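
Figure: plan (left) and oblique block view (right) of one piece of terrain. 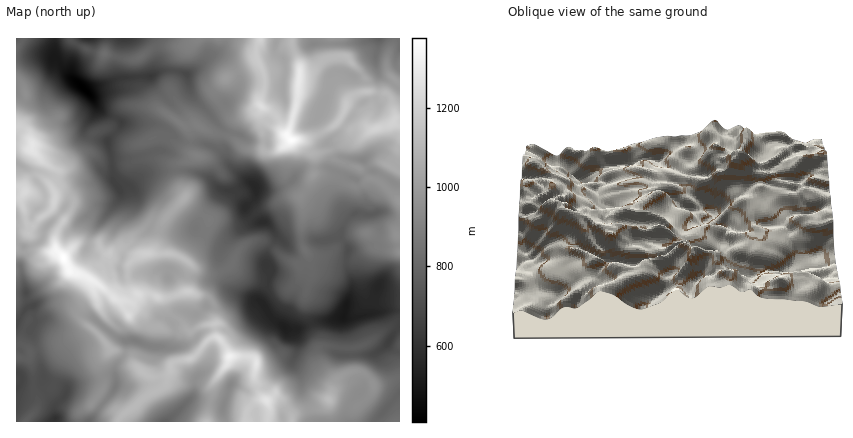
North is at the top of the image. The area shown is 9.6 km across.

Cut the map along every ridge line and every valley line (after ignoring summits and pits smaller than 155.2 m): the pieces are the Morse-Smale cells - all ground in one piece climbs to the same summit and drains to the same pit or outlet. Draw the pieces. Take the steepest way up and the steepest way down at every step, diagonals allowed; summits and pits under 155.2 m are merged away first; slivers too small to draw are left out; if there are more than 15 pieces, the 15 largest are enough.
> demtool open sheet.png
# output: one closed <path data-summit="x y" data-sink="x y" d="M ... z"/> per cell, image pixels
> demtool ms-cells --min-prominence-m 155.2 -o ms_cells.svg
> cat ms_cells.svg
<path data-summit="64 258" data-sink="344 316" d="M184 170l-6 0 1 10 6 14-1 6 25 20-6 18-17 22 5 4-4 14 0 12 21 7 6 10 20-12 24 5 18 22 10 7 8 1 3 20-4 8 0 6 8 14 1 14 8 17 8-1 11-8 7-18 6-6 12-5 10 3 9 10-2 10-15 12-16-6-10 0 0 22 70 0 0-126-14-1-6-3-2-4-8 26-16 4-10-1 9-33-6-16 1-20-8-10-56 5-18-21-10-1-10-11-1-2 11-12 0-8-4-4-4-1-12 7-10 1-8-3-10-11z"/><path data-summit="292 140" data-sink="84 90" d="M292 38l-144 0 6 6 3 8-1 18-4 6-36 3-28 13 14 20 20 11 30 0 8 2 7 5-7 21-24 7-24 2 1 20 3 6 2 2 8-3 4 1 18-13 30-3 2-7 14-7-3-4 0-16-4-8 7-4 14 7 20 5 18 13 16 0 4 3 8 0 12-7 4-5-3-6 9-26 4-32 0-10-8-20z"/><path data-summit="64 258" data-sink="56 418" d="M38 243l-10 4-6 0-6-3 0 178 74 0 25-34 0-22 11-14 1-10 7-2 18 7 16 1 6-8 1-12-2-6 3-4-8-6-6-13-12-5-12 0-6 8-16-3-26-20-20-7-10-19-4-2-10 0z"/><path data-summit="292 140" data-sink="344 316" d="M196 124l-9 4 3 4 1 20 3 4-14 7-2 3 0 4 24 4 16 14 8 3 10-1 12-7 4 1 4 4 0 8-11 12 1 2 10 11 10 1 18 21 18-3 22 1 10-3 6 0 4 4 4 6-1 20 6 16-9 33 10 1 16-4 8-26 2 4 6 3 14-1 0-94-18-17-12-5-10 8-6 0-18-10-22-2 0-18-14-16-10 0-16 12-8 0-4-3-16 0-18-13-20-5z"/><path data-summit="64 258" data-sink="84 90" d="M178 170l-30 3-16 12-6 0-6 3-4-2-6-9-6 0-18 9-16 12-5 10-20 20-2 8-5 6 1 4 7 5 10 0 4 2 10 19 16 4 34 25 12 1 6-8 12 0 12 5 6 13 6 5 6-5 16 3 10-9 8 1-2-5-4-5-21-7 0-12 4-14-5-4 17-22 6-18-25-20 1-6-6-14z"/><path data-summit="32 144" data-sink="84 90" d="M68 77l-12 4-16 18-4 2-10 0-10-7 0 130 10-1 6 3-3 8 9 9 3-3 4-12 20-20 7-13 32-18 9 1-1-20-4-16-16-5-6-7 0-4 9-14 1-8-5-8-13-14z"/><path data-summit="292 140" data-sink="378 38" d="M400 38l-108 0 0 8 8 20 0 10-2 22-11 36 1 4 2 2 14 0 28-13 11-13 6-16 13-6 26 2 4 6 3 18 5 1z"/><path data-summit="64 258" data-sink="84 90" d="M148 38l-132 0 0 54 6 7 8 3 10-3 16-18 8-4 8 1 16 14 28-13 36-3 4-6 1-18-3-8z"/><path data-summit="292 140" data-sink="84 90" d="M376 92l-14 0-8 3-7 7-7 18-8 7-22 11-10 2 14 16 0 18 22 2 18 10 6 0 10-8 4 1 8 4 18 17 0-80-5-2-5-22-4-3z"/><path data-summit="230 356" data-sink="166 422" d="M216 337l-6 2-16 18-22 6-6 21-8 6-14 7-20 16-6 9 48 0 24-22 4-1 28 6 4 17 18 0 4-14 6-6 11-2-7-10-4-14 2-16-4-3-22-1-7-14z"/><path data-summit="230 356" data-sink="344 316" d="M240 295l-6 0-20 13 2 28 7 6 7 14 22 1 4 3-2 16 4 14 8 10 8-2 6 2 12 16 6-4 12-2-8-18-1-14-8-14 0-6 4-8-3-20-8-1-10-7-18-22z"/><path data-summit="230 356" data-sink="56 418" d="M178 318l-5 4 2 12-2 8-5 6-16-1-18-7-7 2-1 10-11 14 0 22-25 34 28 0 6-9 20-16 14-7 8-6 6-21 22-6 16-18 6-3-2-12-10 1-16 6z"/><path data-summit="64 258" data-sink="84 90" d="M96 105l-2 9-8 12 0 4 6 7 16 5 4 17 24-1 24-7 2-3 5-16-1-4-14-5-30 0-20-11z"/><path data-summit="64 258" data-sink="84 90" d="M356 371l-14 5-6 6-6 18 10 0 16 6 15-12 2-10-9-10z"/><path data-summit="230 356" data-sink="84 90" d="M276 398l-22 4-7 8-2 12 69 0-4-12-8 1-10 5-8-12z"/>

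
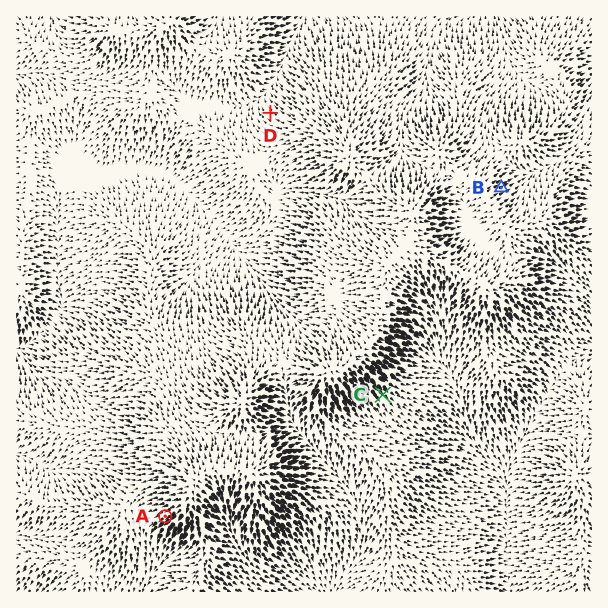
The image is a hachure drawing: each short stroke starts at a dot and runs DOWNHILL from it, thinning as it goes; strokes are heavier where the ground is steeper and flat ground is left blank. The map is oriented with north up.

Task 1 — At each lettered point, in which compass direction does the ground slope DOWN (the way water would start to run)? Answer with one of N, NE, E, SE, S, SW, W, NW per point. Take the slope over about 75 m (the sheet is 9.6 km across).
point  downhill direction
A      SW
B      NE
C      SE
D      NW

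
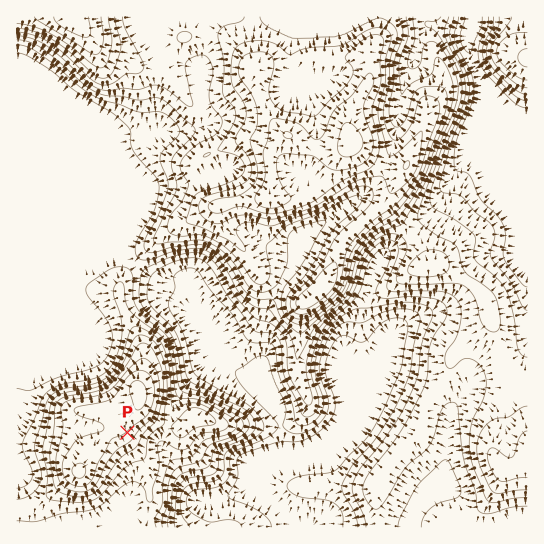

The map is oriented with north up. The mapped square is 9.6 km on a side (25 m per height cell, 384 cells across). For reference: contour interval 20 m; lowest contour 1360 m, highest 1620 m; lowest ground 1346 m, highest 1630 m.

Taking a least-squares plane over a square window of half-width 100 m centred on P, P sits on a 5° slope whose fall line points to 138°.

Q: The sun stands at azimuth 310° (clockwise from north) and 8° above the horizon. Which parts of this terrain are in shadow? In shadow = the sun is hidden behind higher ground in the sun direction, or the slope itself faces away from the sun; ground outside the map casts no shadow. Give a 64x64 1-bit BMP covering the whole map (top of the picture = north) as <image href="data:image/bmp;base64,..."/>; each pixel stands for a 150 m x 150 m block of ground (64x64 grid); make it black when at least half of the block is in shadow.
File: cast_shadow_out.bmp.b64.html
<image width="64" height="64" href="data:image/bmp;base64,Qk0+AgAAAAAAAD4AAAAoAAAAQAAAAEAAAAABAAEAAAAAAAACAAATCwAAEwsAAAIAAAAAAAAA////AAAAAAAAABgAAAAAAAAAPAAAAAAAABA8AAAAAAAAeD4AAAAAAAD4PgAAAAAAAHg8YAAAAAAAcDhgAAAAAAAwAD4AAAAAABAAfwAAAAAAAAD/AAAAAAABwf8AAAAAAAHg/g4AAAAAAeAcDwAAAAAB4AAHAAAAAADwAAcAAAAAAHAABgAAAAAAeAAAAAAAAAB8AAAAAAAAADwABwAAAAAAPAAPAAAAAAA8AA+AAAAAABgAD/gAAAAAEAAP/AAAAAAAAA/+AAAAAAAAD/8AAAAAAAAP/wAAAAAAAA/+AAAAAAAAD/4AAAAAAAAH/YAAAAAAAAH4AAAAAAAAAfgAAAAAAAAA/AAAAAB8AAD+AAAAAH8AAH4AAAAAfwAAfwAAAAAeAAA/AAAAAAAAAD8AAAAAAAB8H4AAAAAAAP8H4AAAAAAA/4P4AAAAAAAPwf4AAAAAAAPg/gAAAAAAAOD/AAAAAAAAMH+AAAAAAAAAf4AAAAAAAAA/wAAAAAAAAD/AAAAAAAAAH8AAAAAAAAAf4AAAAAAAAA/gAAAAAAAAD+AAAAAAAAcH4AAAAAAABwfgAAAAAAAPA8AAAAAAAAeBwAAAAAAAB4HAAAAAAAADgYAAAAAAAAPAAAAAAAAAA8AAAAAAAAADwAAAAAAAAAPDAMAAAAAAAcMAgAAAAAAAAwAAAAAAAAADAA=="/>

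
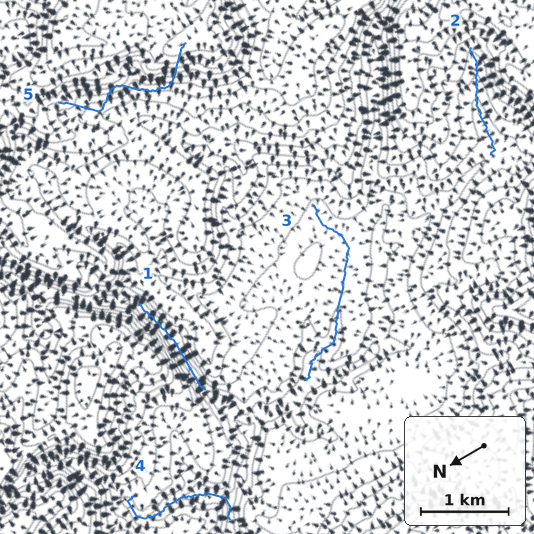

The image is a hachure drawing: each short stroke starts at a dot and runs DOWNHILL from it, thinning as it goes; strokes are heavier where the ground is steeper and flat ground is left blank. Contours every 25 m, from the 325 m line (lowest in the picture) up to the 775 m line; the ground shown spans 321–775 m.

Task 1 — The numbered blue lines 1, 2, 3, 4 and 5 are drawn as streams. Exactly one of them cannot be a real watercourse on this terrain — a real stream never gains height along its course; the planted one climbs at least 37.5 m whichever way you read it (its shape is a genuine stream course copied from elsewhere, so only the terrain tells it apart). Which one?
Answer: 5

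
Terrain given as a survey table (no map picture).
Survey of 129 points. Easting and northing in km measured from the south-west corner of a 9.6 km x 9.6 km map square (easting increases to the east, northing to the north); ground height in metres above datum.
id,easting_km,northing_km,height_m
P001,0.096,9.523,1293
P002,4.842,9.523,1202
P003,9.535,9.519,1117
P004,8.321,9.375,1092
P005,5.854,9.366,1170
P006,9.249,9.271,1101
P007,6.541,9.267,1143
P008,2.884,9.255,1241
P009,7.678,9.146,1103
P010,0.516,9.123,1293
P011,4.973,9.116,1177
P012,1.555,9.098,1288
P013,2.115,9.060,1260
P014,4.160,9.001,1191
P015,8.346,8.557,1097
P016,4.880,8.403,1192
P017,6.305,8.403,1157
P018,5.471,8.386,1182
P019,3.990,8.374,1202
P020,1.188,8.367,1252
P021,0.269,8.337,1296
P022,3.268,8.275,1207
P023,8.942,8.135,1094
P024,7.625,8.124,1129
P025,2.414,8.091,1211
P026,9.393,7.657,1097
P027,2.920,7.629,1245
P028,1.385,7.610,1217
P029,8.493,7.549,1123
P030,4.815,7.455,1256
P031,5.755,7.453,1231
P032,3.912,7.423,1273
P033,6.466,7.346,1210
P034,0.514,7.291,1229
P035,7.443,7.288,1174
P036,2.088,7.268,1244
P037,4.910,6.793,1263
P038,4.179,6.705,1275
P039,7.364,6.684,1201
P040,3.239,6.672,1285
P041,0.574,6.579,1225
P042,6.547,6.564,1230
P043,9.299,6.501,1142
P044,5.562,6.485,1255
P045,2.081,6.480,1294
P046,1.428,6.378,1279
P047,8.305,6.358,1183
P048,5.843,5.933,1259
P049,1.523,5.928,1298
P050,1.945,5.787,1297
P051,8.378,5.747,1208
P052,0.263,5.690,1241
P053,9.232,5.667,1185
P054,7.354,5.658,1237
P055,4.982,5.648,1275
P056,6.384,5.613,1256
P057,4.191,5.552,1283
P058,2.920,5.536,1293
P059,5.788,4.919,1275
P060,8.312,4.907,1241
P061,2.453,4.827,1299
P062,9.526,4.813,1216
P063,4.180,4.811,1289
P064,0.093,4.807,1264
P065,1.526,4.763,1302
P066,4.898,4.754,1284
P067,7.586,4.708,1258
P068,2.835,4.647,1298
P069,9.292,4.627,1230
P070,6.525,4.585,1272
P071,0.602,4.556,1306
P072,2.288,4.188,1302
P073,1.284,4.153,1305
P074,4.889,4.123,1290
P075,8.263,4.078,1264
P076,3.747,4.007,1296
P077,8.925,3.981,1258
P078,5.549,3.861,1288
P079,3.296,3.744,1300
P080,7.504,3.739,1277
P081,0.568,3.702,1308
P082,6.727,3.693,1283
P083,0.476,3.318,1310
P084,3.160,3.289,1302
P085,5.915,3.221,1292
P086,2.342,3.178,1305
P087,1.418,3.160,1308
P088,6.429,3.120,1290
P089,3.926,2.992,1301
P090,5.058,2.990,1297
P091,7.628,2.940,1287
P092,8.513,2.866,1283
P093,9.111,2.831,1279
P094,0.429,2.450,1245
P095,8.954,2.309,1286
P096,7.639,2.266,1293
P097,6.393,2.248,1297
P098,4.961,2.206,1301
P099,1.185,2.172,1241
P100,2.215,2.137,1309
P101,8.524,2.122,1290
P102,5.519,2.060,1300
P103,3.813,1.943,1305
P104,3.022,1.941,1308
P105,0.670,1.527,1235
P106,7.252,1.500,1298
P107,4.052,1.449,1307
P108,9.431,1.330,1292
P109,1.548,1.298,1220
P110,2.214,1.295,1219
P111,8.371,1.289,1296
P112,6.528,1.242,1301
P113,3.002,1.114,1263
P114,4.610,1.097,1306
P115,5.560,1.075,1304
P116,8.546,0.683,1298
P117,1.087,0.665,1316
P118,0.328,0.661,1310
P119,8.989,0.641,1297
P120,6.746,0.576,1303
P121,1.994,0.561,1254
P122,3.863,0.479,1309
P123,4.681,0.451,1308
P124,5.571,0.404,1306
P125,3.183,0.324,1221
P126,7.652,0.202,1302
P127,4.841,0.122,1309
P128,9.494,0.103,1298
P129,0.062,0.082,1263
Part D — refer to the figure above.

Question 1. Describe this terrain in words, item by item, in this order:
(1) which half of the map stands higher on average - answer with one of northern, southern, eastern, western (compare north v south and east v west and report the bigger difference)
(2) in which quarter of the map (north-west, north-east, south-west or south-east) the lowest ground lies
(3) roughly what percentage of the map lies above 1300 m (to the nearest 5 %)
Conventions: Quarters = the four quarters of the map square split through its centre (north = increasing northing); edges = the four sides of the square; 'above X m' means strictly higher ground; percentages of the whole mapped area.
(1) Taken as a whole, the southern half is higher than the northern.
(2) The lowest ground is in the north-east quarter.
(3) About 20 % of the map lies above 1300 m.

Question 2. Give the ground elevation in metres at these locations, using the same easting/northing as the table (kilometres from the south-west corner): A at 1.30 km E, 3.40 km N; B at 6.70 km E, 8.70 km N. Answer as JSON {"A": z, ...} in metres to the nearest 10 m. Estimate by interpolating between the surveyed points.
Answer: {"A": 1310, "B": 1140}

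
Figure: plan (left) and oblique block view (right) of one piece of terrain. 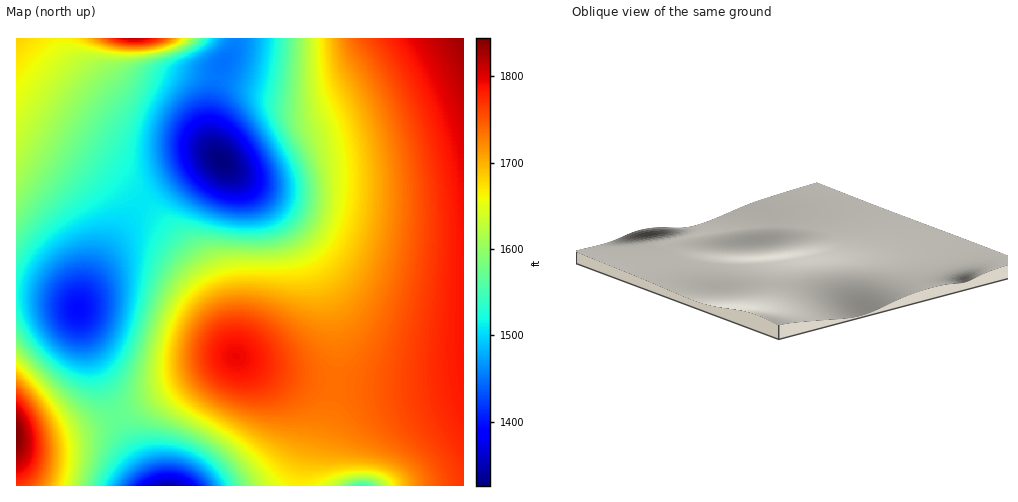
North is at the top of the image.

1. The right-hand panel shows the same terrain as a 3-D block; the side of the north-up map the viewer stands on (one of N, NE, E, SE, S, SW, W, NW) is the SW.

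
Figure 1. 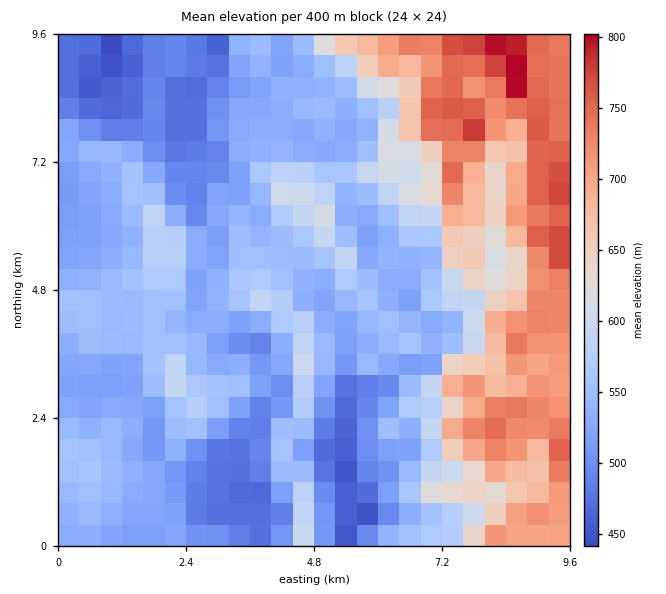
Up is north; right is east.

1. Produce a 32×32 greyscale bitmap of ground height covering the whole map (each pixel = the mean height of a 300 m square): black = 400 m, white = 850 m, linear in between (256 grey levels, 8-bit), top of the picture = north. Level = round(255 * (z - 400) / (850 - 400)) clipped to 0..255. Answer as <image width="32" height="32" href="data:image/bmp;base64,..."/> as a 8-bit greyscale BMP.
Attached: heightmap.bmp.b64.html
<image width="32" height="32" href="data:image/bmp;base64,Qk02CAAAAAAAADYEAAAoAAAAIAAAACAAAAABAAgAAAAAAAAEAAATCwAAEwsAAAABAAAAAAAAAAAAAAEBAQACAgIAAwMDAAQEBAAFBQUABgYGAAcHBwAICAgACQkJAAoKCgALCwsADAwMAA0NDQAODg4ADw8PABAQEAAREREAEhISABMTEwAUFBQAFRUVABYWFgAXFxcAGBgYABkZGQAaGhoAGxsbABwcHAAdHR0AHh4eAB8fHwAgICAAISEhACIiIgAjIyMAJCQkACUlJQAmJiYAJycnACgoKAApKSkAKioqACsrKwAsLCwALS0tAC4uLgAvLy8AMDAwADExMQAyMjIAMzMzADQ0NAA1NTUANjY2ADc3NwA4ODgAOTk5ADo6OgA7OzsAPDw8AD09PQA+Pj4APz8/AEBAQABBQUEAQkJCAENDQwBEREQARUVFAEZGRgBHR0cASEhIAElJSQBKSkoAS0tLAExMTABNTU0ATk5OAE9PTwBQUFAAUVFRAFJSUgBTU1MAVFRUAFVVVQBWVlYAV1dXAFhYWABZWVkAWlpaAFtbWwBcXFwAXV1dAF5eXgBfX18AYGBgAGFhYQBiYmIAY2NjAGRkZABlZWUAZmZmAGdnZwBoaGgAaWlpAGpqagBra2sAbGxsAG1tbQBubm4Ab29vAHBwcABxcXEAcnJyAHNzcwB0dHQAdXV1AHZ2dgB3d3cAeHh4AHl5eQB6enoAe3t7AHx8fAB9fX0Afn5+AH9/fwCAgIAAgYGBAIKCggCDg4MAhISEAIWFhQCGhoYAh4eHAIiIiACJiYkAioqKAIuLiwCMjIwAjY2NAI6OjgCPj48AkJCQAJGRkQCSkpIAk5OTAJSUlACVlZUAlpaWAJeXlwCYmJgAmZmZAJqamgCbm5sAnJycAJ2dnQCenp4An5+fAKCgoAChoaEAoqKiAKOjowCkpKQApaWlAKampgCnp6cAqKioAKmpqQCqqqoAq6urAKysrACtra0Arq6uAK+vrwCwsLAAsbGxALKysgCzs7MAtLS0ALW1tQC2trYAt7e3ALi4uAC5ubkAurq6ALu7uwC8vLwAvb29AL6+vgC/v78AwMDAAMHBwQDCwsIAw8PDAMTExADFxcUAxsbGAMfHxwDIyMgAycnJAMrKygDLy8sAzMzMAM3NzQDOzs4Az8/PANDQ0ADR0dEA0tLSANPT0wDU1NQA1dXVANbW1gDX19cA2NjYANnZ2QDa2toA29vbANzc3ADd3d0A3t7eAN/f3wDg4OAA4eHhAOLi4gDj4+MA5OTkAOXl5QDm5uYA5+fnAOjo6ADp6ekA6urqAOvr6wDs7OwA7e3tAO7u7gDv7+8A8PDwAPHx8QDy8vIA8/PzAPT09AD19fUA9vb2APf39wD4+PgA+fn5APr6+gD7+/sA/Pz8AP39/QD+/v4A////AElLSENBQEJHPj05LywlX3JCKBxATlleY2NyqbSqqKmrS1BPSERFRUMxLCsrKyRPbUEuEyg+RUdPVWeIpLC0sq9NU1RNRkZGQS8qKCcnJFBsQS0VITRJYHB7enWCpaqyrlJVVlBKSEQ8MCspJyYwXmM4KxsqPVNog4KFkIOOl6S0VllZUk1KQTs0KykqLj9jUS8hHTg4RWNxcXyRqp2QosJZW1hRS0U9RjQrKisxS14/KhspO0E8V2J4kZi7tZikzllVVFBGPUNVRzUtKy9MXTwqHyg9SDxKaJq2u8e6pa7LUUxMUk4/QlheTT0xLUNhVDIlKD5ZVU16pbTBxbu3wLpJR0VKSj9GW2RbTzwwNktnPyYqOENeWWqGmrHAwLu8skRDQkNBRVRpZFxYUD4yP2VFKCcuNktobpKvsbGysrmuQ0JBQUNOaXFXUlZXSzVNclE3Mj40OVZgoLedlJ6pr6pFSURDRExmZ1JFRkc+NmVvVENEVU9CQj53nYGeuKyws0hTUVFRVFtZUkY8NjI3YmlWQ0ZKT1daS1NoeaXDtbOyTlpZVVNUU0xNTEE5OEJjaFFFQk9WWFBEQ2OLqb26ur1WVVJSUlVXUEZITE1ZZ2hWR0NNUlVPQVFcWXykp7W9tldaVlRUVFlWRUdUXWlqUkhFSFxaSkJIZnNqd4uSq7+3TU9QVVhaX1xERlRdYFxRS0hTZFBFS0pfcIB+gYiiwbpGRklOVF1qYEhAUVlZV1VQUGRlRkxPRlBzon+Bg57HxENDRUlNWG1jUT5JV1RRVlZeclhBS1dKWI+efneIpNTaQkJER0tYbl1JOktVTk9ZXm9hRUNIWlljjpiFg57B088/QkRIT2NqSDQ+T1BHVWNtfVhESFJgaG6drouOrsDByT9DRkpVZVI2MEBMRkZodXRzXUZPYHJzhK24ioukucrTPENGSlhbRjMvPj88T3NxbmJTWF9rfm6QvrqMiaTJ0NI/R0pOWU49MTMzOEdcZGRkX1Nnc3l7b4fAvpCJm8bOz0NPU1RPQTQsMS05TE5OUEhHSk9bdX14jLHKoI+SwMnLR0lAOzc5LyorL0RLR05LREpHRk9yhJS5u9XFoZbIxcNANSsoKTQvKCgzRUNLSUVNUE1GUHCRus3K1tm3o8/Ewi8mJSQmMjQoKDJASkVHUFFSTktcXXupy83Gw7HD08PDKyAhJCY0MigoKz4+QE1NTU5PW3t7fKnJzLeyv+LRwcEqIh0jJikqLisrMEdLREdJT1hnip2VnLfEu8HR6dHBwSkoIRceLzw1MCkpUFVHQk5gaoOdpreoucrJzdzoycLBKCkgFiUqMTQxIC5WVUhEW4CSnp6svb++0tPa5eLMw74="/>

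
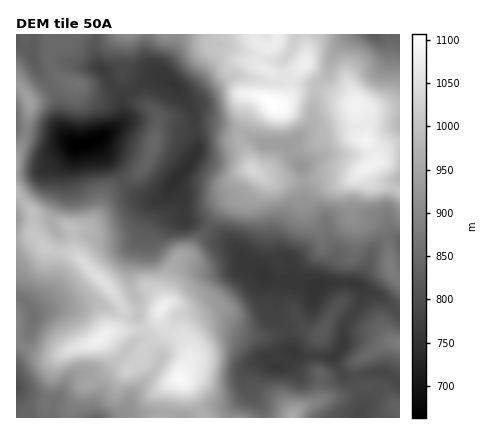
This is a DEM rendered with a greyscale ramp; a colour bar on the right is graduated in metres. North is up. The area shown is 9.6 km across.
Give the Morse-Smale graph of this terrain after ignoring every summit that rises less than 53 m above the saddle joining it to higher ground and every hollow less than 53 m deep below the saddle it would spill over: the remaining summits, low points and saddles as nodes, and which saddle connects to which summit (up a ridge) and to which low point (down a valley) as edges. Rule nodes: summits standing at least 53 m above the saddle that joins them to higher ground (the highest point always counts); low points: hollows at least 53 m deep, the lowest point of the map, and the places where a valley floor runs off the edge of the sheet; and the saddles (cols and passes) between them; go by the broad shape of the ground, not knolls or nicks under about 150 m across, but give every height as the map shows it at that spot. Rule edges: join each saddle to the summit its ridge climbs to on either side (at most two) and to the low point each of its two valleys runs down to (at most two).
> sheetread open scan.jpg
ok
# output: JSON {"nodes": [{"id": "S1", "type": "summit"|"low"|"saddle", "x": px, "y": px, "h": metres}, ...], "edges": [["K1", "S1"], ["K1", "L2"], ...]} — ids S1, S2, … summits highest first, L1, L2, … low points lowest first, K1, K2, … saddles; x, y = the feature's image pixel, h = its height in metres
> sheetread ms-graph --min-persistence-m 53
{"nodes": [
{"id": "S1", "type": "summit", "x": 272, "y": 104, "h": 1107},
{"id": "S2", "type": "summit", "x": 180, "y": 378, "h": 1093},
{"id": "S3", "type": "summit", "x": 366, "y": 142, "h": 1085},
{"id": "S4", "type": "summit", "x": 252, "y": 170, "h": 1035},
{"id": "S5", "type": "summit", "x": 292, "y": 418, "h": 960},
{"id": "S6", "type": "summit", "x": 400, "y": 344, "h": 880},
{"id": "L1", "type": "low", "x": 80, "y": 144, "h": 663},
{"id": "L2", "type": "low", "x": 318, "y": 286, "h": 753},
{"id": "L3", "type": "low", "x": 16, "y": 388, "h": 796},
{"id": "L4", "type": "low", "x": 374, "y": 34, "h": 821},
{"id": "K1", "type": "saddle", "x": 316, "y": 90, "h": 1001},
{"id": "K2", "type": "saddle", "x": 20, "y": 200, "h": 975},
{"id": "K3", "type": "saddle", "x": 200, "y": 412, "h": 963},
{"id": "K4", "type": "saddle", "x": 240, "y": 132, "h": 963},
{"id": "K5", "type": "saddle", "x": 304, "y": 182, "h": 946},
{"id": "K6", "type": "saddle", "x": 386, "y": 238, "h": 862},
{"id": "K7", "type": "saddle", "x": 208, "y": 228, "h": 821},
{"id": "K8", "type": "saddle", "x": 124, "y": 182, "h": 809},
{"id": "K9", "type": "saddle", "x": 314, "y": 330, "h": 807},
{"id": "K10", "type": "saddle", "x": 326, "y": 308, "h": 793}],
"edges": [["K1", "S1"], ["K1", "S3"], ["K1", "L1"], ["K1", "L4"], ["K2", "S2"], ["K2", "L1"], ["K2", "L3"], ["K3", "S2"], ["K3", "L2"], ["K3", "L3"], ["K4", "S1"], ["K4", "S4"], ["K4", "L1"], ["K5", "S3"], ["K5", "S4"], ["K5", "L1"], ["K5", "L2"], ["K6", "S3"], ["K6", "L1"], ["K6", "L2"], ["K7", "S2"], ["K7", "S4"], ["K7", "L1"], ["K7", "L2"], ["K8", "S1"], ["K8", "S2"], ["K8", "L1"], ["K9", "S2"], ["K9", "S5"], ["K9", "L2"], ["K10", "S4"], ["K10", "S6"], ["K10", "L2"]]}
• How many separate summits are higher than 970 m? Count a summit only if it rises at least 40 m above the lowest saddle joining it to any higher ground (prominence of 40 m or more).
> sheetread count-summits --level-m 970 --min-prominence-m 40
5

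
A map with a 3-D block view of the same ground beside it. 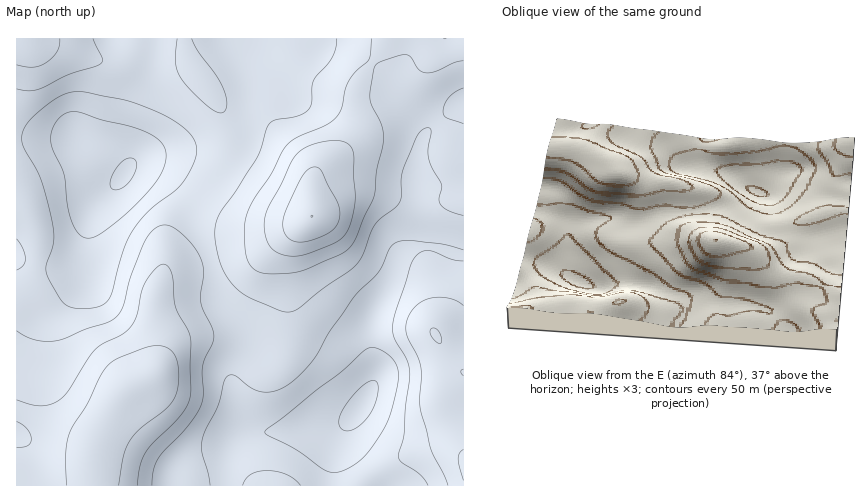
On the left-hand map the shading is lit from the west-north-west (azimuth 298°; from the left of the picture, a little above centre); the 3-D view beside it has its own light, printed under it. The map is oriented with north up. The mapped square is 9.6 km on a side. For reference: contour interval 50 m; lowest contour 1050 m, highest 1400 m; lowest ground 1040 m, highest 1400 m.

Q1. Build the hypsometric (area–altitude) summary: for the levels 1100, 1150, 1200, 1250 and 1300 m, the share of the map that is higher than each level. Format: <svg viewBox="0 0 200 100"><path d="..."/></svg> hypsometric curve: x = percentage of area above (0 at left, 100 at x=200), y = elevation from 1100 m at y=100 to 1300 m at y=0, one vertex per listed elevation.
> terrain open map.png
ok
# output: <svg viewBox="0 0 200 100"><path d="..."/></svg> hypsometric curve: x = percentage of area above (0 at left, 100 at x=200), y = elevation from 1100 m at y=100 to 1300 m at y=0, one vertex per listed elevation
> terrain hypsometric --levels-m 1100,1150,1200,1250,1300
<svg viewBox="0 0 200 100"><path d="M181 100l-32-25-62-25-46-25-24-25"/></svg>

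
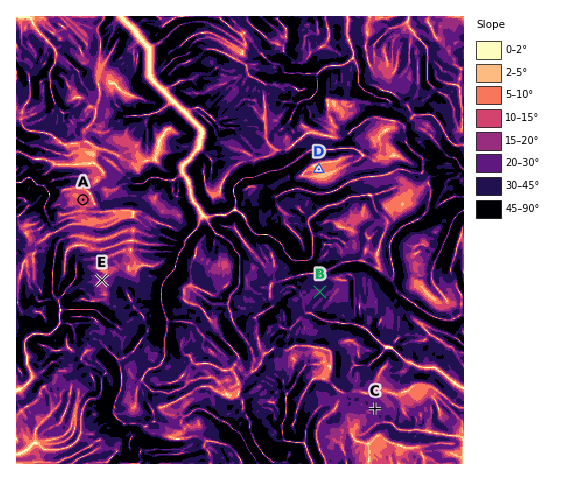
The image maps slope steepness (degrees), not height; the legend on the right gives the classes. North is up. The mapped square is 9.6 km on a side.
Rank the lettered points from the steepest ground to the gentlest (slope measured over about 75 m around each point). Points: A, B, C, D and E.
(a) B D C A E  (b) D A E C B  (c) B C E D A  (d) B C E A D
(d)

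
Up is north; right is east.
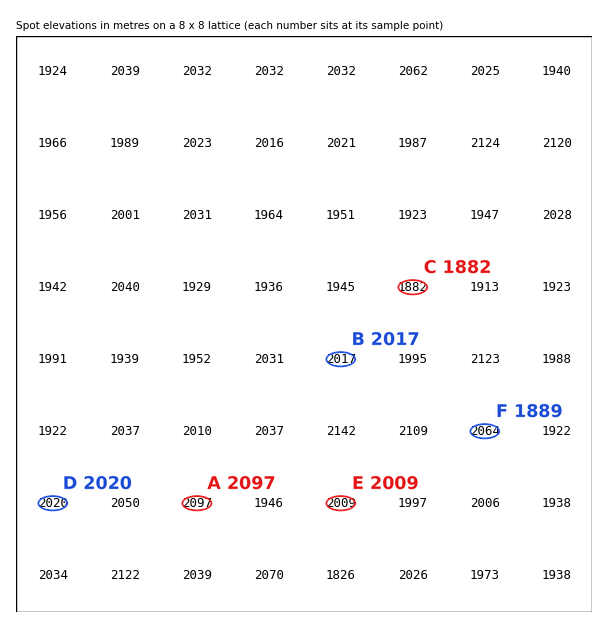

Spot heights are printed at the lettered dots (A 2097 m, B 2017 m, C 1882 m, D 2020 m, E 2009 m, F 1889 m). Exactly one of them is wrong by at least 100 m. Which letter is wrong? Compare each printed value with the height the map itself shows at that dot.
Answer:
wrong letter F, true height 2064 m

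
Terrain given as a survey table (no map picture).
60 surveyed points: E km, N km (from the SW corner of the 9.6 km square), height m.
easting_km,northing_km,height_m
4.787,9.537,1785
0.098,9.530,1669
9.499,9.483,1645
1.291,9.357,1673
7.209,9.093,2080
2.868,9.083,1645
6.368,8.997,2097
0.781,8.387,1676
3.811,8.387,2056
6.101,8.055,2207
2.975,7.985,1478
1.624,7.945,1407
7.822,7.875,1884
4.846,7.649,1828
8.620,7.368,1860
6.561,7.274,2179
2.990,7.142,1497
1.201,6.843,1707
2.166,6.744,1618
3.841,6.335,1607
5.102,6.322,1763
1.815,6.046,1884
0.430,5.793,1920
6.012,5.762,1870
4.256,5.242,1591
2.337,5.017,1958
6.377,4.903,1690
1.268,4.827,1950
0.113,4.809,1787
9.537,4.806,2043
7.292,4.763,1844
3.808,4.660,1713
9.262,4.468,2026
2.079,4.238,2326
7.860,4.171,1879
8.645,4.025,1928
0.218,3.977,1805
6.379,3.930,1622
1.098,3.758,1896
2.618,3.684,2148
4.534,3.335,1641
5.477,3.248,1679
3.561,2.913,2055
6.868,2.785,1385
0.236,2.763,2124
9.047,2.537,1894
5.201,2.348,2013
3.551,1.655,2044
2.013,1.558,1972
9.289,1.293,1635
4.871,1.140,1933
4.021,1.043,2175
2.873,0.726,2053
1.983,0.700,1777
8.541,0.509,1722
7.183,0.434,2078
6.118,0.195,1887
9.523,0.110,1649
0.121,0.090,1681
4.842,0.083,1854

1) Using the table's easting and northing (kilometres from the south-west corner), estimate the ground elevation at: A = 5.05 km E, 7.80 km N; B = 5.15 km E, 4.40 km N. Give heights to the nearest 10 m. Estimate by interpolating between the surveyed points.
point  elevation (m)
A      1830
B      1700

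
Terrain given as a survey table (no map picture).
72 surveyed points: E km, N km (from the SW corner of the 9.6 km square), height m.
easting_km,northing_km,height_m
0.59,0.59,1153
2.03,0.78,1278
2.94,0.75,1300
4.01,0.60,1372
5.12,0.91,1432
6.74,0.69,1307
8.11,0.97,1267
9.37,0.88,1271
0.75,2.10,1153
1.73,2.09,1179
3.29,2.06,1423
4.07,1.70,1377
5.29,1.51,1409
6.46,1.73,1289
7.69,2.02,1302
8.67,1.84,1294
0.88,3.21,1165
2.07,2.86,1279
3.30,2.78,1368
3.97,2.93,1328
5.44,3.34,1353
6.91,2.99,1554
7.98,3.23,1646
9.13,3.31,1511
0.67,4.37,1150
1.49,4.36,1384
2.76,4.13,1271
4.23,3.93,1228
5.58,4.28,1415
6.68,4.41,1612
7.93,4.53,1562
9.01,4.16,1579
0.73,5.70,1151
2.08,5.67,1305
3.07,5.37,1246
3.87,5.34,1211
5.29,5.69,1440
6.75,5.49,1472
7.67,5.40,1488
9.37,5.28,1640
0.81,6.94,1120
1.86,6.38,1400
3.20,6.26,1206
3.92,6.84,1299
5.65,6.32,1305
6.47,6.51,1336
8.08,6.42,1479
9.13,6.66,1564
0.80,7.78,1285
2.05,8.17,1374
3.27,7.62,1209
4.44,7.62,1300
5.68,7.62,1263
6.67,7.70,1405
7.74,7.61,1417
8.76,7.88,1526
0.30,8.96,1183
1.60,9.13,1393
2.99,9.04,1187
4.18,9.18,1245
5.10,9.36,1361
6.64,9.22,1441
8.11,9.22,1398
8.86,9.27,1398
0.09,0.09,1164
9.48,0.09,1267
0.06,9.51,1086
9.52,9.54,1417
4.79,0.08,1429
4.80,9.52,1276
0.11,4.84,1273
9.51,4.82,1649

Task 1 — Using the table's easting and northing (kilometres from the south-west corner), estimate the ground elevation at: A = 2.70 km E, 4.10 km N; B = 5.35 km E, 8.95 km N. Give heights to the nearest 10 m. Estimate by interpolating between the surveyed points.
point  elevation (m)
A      1290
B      1360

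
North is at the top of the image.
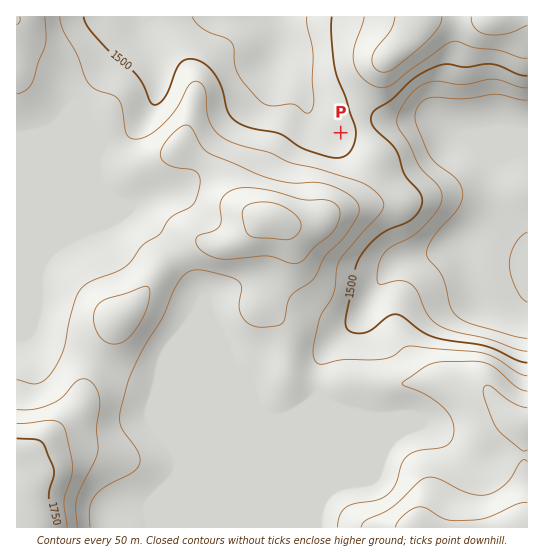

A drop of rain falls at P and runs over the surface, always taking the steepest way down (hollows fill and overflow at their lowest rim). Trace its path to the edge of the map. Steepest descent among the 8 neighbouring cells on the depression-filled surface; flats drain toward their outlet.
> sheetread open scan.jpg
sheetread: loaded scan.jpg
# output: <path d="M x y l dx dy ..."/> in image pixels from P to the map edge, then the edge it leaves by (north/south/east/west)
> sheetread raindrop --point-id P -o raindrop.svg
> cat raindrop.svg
<path d="M341 133l-12 0-20-20-2-10-2-5-31-31 0-10 4-10 0-20-1-1 0-9"/>
exit: north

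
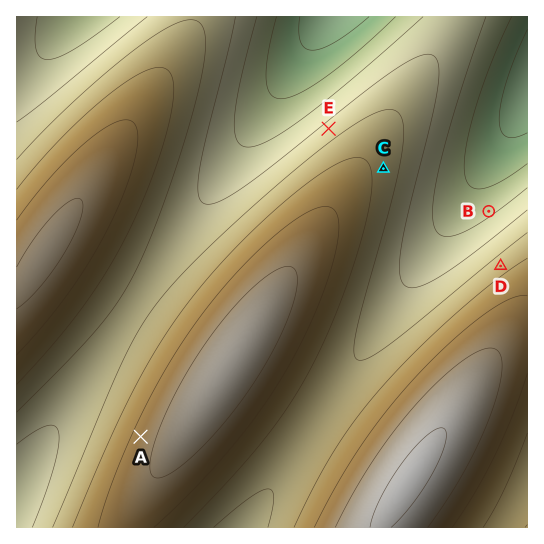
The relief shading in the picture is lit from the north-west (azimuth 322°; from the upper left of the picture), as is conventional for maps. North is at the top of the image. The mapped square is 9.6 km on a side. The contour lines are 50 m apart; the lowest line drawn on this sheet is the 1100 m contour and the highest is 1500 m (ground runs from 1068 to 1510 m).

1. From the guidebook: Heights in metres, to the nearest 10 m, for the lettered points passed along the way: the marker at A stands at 1420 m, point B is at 1190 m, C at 1330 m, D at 1330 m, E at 1270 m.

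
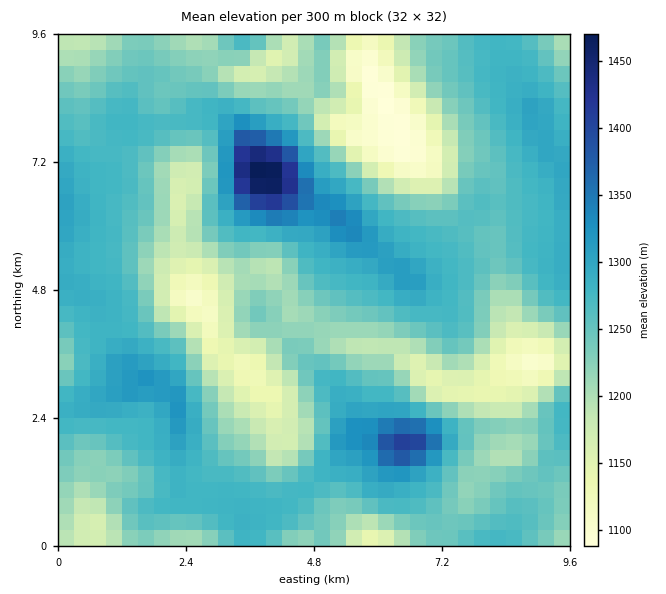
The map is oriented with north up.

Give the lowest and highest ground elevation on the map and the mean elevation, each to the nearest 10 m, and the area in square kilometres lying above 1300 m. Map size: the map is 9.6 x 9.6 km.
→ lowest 1090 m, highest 1470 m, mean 1240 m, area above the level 9.6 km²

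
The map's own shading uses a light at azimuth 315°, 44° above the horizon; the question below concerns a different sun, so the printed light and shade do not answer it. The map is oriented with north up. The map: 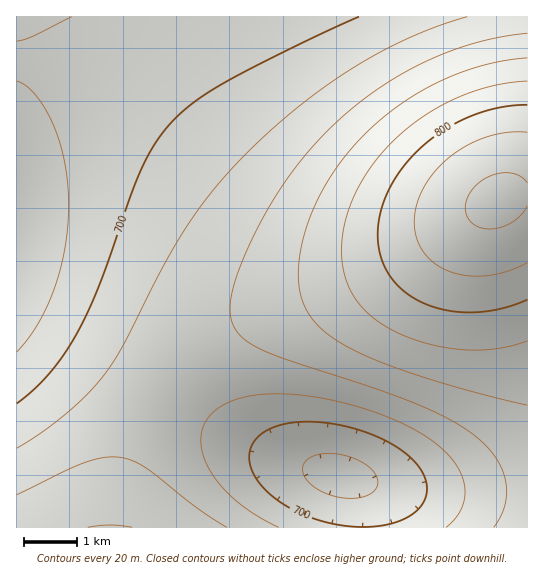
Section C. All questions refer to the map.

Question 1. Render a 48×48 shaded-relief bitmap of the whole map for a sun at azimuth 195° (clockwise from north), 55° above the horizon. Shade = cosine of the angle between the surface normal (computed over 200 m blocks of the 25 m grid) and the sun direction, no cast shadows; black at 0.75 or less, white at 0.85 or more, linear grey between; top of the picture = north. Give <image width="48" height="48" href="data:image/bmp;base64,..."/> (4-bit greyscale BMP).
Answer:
<image width="48" height="48" href="data:image/bmp;base64,Qk32BAAAAAAAAHYAAAAoAAAAMAAAADAAAAABAAQAAAAAAIAEAAATCwAAEwsAABAAAAAAAAAAAAAAABEREQAiIiIAMzMzAERERABVVVUAZmZmAHd3dwCIiIgAmZmZAKqqqgC7u7sAzMzMAN3d3QDu7u4A////AJmZmZmZmZmIiHd3dmZmZmd3eIiZmZqqqpmZmZmZmZmIiHd3d2Zmd3d4iJmZmqqqqpmZmZmZmZmIiId3d3d3eIiJmZqqqqqrqpmZmZmZmZmIiIiIiIiIiZmaqqu7u7u7u5mZmZmZmZmZiIiIiJmZmqq7u7zMzMu7u5mZmZmZmZmZmZmZmZqqu7vMzMzMzMzMu5mZmZmZmZmZmZmaqqu7zMzd3d3d3czMy5mZmZmZmZmZqqqqu7zMzd3d7u7d3dzMy5mZmZmZmaqqqqq7vMzd3e7u7u7t3d3MzJmZmZmZqqqqqru8zM3d7u7u7u7u3d3MzJmZmZmaqqqqu7vMzd3e7u7u7u7u3d3MzJmZmZmqqqqru7zMzd3u7u7u7u7t3dzMzJmZmZqqqqq7u7zM3d3u7u7u7u7t3dzMzJmZmaqqqqq7u7zMzd3e7u7u7u7d3dzMzJmZmaqqqqq7u7zMzd3d3u7u7t3d3dzMzJmZmqqqqqq7u7vMzM3d3d3d3d3d3dzMzJmZqqqqqqqru7u8zMzd3d3d3d3d3dzMzJmqqqqqqqqru7u7zMzMzd3d3d3d3d3MzKqqqqqqqqqqu7u7u8zMzMzd3d3d3d3czKqqqqqqqqqqq7u7u7vMzMzM3d3d3d3dzKqqqqqqqqqqqqu7u7u8zMzMzd3d3d3d3Kqqqqqqqqqqqqq7u7u7vMzMzN3d3d3d3Kqqqqqqqqqqqqqqu7u7u8zMzM3d3d3d3Kqqqqqqqqqqqqqqq7u7u7zMzMzN3d3d3Lqqqqqqqqqqqqqqqru7u7vMzMzMzN3czLu7qqqqqqqqqqqqqqq7u7u7zMzMzMzMzLu7uqqqqqqqqqqqqqqru7u7u8zMzMzMzLu7u6qqqqqqqqqqqqqqq7u7u7u8zMzMzLu7u7qqqqqqqqqqqqqqqqq7u7u7u7u7u7u7u7qqqqqqqqqqqqqqqqqqqru7u7u7u7u7u7uqqqqqqqqqqqqqqqqqqqqqqqqqq7u7u7uqqqqqqqqqqqqqqqqqqqqqqqqqqru7u7uqqqqqqqqqqqqqqZmZmZmZmZmZmru7u7uqqqqqqqqqqqmZmZmZmZmZmZmZmbu7u7uqqqqqqqqqqZmZmZmZmZmZmIiIibu7u7uqqqqqqqqqmZmZmZmZmIiIiIiIiLu7u7uqqqqqqqqqmZmZmZmYiIiIiIiIiLu7u7qqqqqqqqqqmZmZmZmIiIiIh3d3d7u7u7qqqqqqqqqpmZmZmZmIiIiHd3d3d7u7u6qqqqqqqqqpmZmZmZmIiIh3d3d3d7u7uqqqqqqqqqqpmZmZmZiIiIh3d3d3d7u7qqqqqqqqqqqqmZmZmZmIiIh3d3d3d6qqqqqqqqqqqqqqmZmZmZmIiIh3d3d3Z6qqqqqqqqqqqqqqmZmZmZmIiIh3d3d3d6qqqqqqqqqqqqqqmZmZmZmYiIiHd3d3d6qqqqqqqqqqqqqqqZmZmZmZiIiId3d3d6qqqqqqqqqqqqqqqZmZmZmZmIiIiHd3d6qqqqqqqqqqqqqqqZmZmZmZmIiIiHd3dw=="/>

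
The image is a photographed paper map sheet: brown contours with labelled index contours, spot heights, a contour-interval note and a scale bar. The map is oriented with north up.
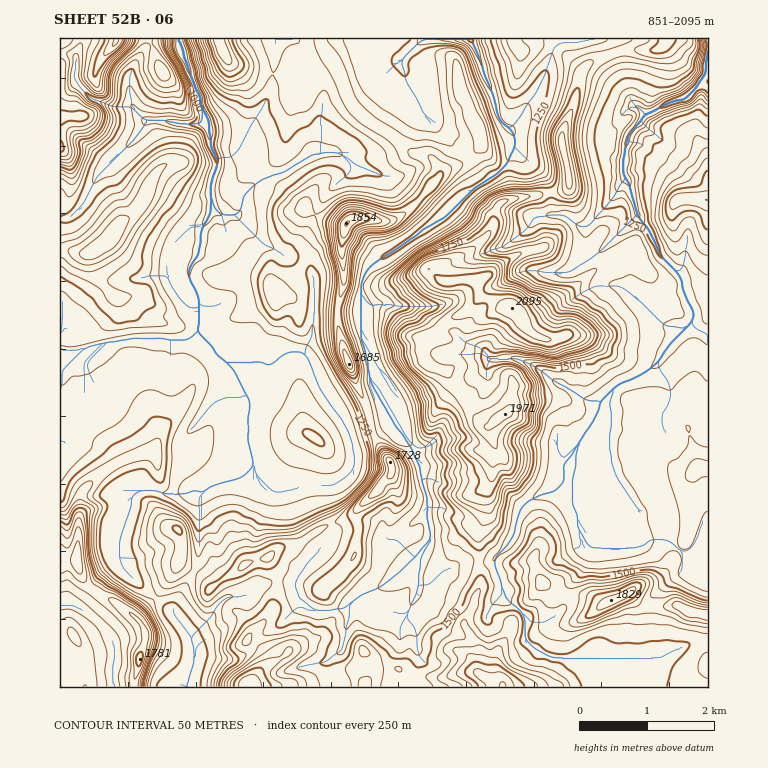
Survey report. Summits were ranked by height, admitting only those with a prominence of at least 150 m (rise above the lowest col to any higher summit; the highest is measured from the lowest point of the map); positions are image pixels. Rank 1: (512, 308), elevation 2095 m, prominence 1244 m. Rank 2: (346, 223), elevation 1854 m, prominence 486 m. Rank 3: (611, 600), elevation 1829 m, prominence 341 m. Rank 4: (140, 659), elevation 1781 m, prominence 485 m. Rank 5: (390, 462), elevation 1728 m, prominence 279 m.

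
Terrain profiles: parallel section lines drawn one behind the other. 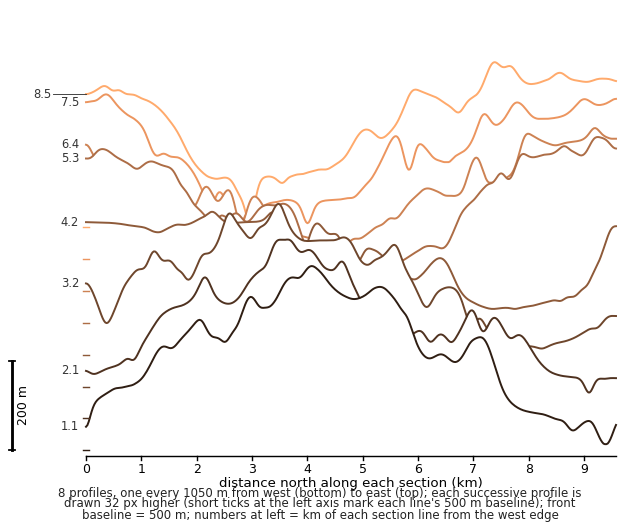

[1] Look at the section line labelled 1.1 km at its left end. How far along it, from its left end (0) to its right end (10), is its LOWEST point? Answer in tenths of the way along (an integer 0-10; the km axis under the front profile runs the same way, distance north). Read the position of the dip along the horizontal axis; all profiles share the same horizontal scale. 10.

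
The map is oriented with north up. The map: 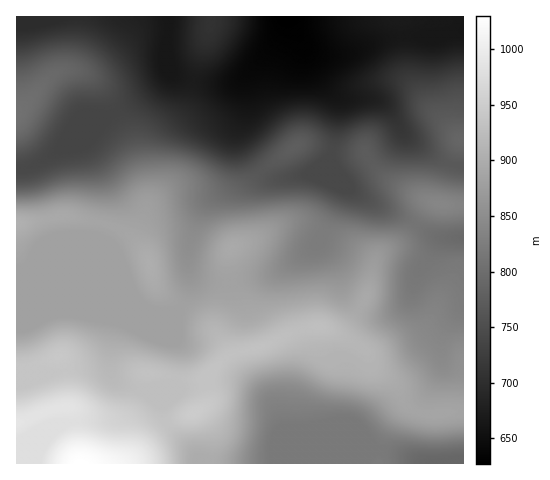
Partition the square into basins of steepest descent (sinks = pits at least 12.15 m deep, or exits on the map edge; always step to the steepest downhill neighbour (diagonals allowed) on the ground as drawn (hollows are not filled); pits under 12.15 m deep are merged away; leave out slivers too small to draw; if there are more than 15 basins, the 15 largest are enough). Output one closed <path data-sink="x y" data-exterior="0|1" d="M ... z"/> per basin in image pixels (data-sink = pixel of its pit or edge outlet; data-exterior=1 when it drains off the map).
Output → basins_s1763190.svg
<path data-sink="287 17" data-exterior="1" d="M463 16l-447 1 1 447 192 0 2-12-1-21-8-14-6-5 13-9-2-27 24-22 36-9 32-15 22-4 19 5 11-9 16-27 9-37 7-6 19-11 8-9 20-28 34 0z"/><path data-sink="463 461" data-exterior="1" d="M321 326l-22 4-32 15-36 9-24 22 2 27-13 9 6 5 8 14 0 33 254-1-1-51-39 2-13-5-8-7-7-17-22-17-6-14-6-7-23-14z"/><path data-sink="463 237" data-exterior="1" d="M435 203l-8 4-17 25-8 9-19 11-7 6-8 34-6 13-19 25-9 2 34 20 7 1 7-2 36-17 10-9 10-24 18-27 3-2 5-1 0-65-22-1z"/>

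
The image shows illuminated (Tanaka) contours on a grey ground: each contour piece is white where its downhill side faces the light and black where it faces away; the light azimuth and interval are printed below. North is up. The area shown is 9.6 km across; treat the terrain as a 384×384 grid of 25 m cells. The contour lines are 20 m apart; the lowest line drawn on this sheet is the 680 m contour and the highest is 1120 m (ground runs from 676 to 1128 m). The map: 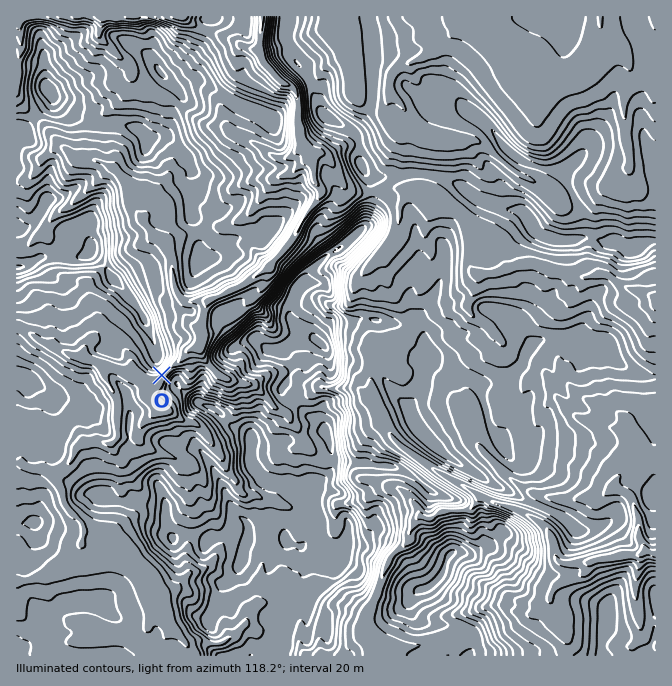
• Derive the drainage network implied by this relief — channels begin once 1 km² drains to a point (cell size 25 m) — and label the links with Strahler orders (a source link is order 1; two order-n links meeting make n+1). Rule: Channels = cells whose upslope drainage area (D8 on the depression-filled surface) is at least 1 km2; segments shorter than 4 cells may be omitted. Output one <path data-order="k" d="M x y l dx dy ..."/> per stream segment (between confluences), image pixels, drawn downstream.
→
<path data-order="1" d="M124 635l4 0 2-1 7 0 1-2 4 0 3-4 4-3 0-3 3-5 0-10"/><path data-order="1" d="M365 632l0-12 2-2 0-4 10-19 0-3 3-7 2-8 2-2 0-3 6-12 0-3 18-17 0-6 7-14 3-3 6 0"/><path data-order="1" d="M532 614l2 0 11-12 2 0 3-4 0-3 2-3 7-8 6-4 4 0 5-3 8-2 5-5 2-3 0-3 1-2"/><path data-order="1" d="M250 610l-3 7 0 5-13 15-4 0-3 3-7 4-11 0-2-2-22 0-6-7-2-3-3-2-20-20-2-3"/><path data-order="2" d="M152 607l0-3 5-6 2 0 0-1-9-15 0-4"/><path data-order="1" d="M162 594l-2 0-5-6-5-10"/><path data-order="2" d="M150 578l0-1-8-9-10-4-4-7-4-5-2 0 0-2-4 0-1 2-25 0-5-4-5-6"/><path data-order="1" d="M67 564l3-2 8-8 0-4 2-2 0-4 2-2"/><path data-order="2" d="M590 562l4-2 3 0 2-2 11 0 2-1 13 0 2-2 12 0 3-3 5 0"/><path data-order="3" d="M647 552l8 2"/><path data-order="2" d="M82 542l0-4 2-1 0-9-2-1 0-5-7-7-3-1-7-9-1-3 0-5-2-2 0-5-4-3-4-10 0-2 3-3"/><path data-order="2" d="M424 517l10 0 8-7 26 0 12-12 0-1"/><path data-order="2" d="M480 497l4 0 8 5 3 0 7 3 8 2 2 1 3 0 13 7 4 3 5 2 5 5 2 0 5 5 3 7 0 3 2 2 0 8 1 2 0 5 7 7 13 0 2-2 13 0"/><path data-order="2" d="M619 490l8 3 5 5 0 4 2 1 1 9 4 5 0 20 5 8 0 3 3 4"/><path data-order="1" d="M398 488l4 2 12 12 0 1 4 7 0 4 2 0 4 3"/><path data-order="1" d="M48 472l9 0"/><path data-order="2" d="M57 472l7-4 8-8 2-3 0-4 1-1 0-4 5-5 4 0 1-1 19 0 1 1 5 0 4-1 4-5 0-4-1-1 0-34-7-13-3-3-3-7 0-3 3-4"/><path data-order="1" d="M225 467l-1-4 0-3-2-3-5-5-2-5-5-5-3-7-12-12-3-1-7 0-3-2-7-7-10-3-11-12"/><path data-order="1" d="M180 460l-6-3-9-2-1-2-5 0-10-5-11-10 0-6 2-2 0-3 15-15-1-4 0-10"/><path data-order="1" d="M474 437l3 6 3 4 0 1 34 34 1 0 7 6 10 5 3 0 2 2 5 0 2 2 6 0 2 1 10 0 2 2 11 0 2-2 20 0 7-3 5-5 10 0"/><path data-order="2" d="M629 433l10 12 0 3 1 2 0 8-1 4-5 5-10 5-9 8 0 8 4 2"/><path data-order="1" d="M625 422l4 11"/><path data-order="1" d="M287 413l-5-3-4 0-24-25-7 0-7-3-6 0-2-2-3 0-10-5-15-15 0-3-4-7 4-7 0-3"/><path data-order="1" d="M564 405l10 10 10 5 5 0 1 2 4 0 1 1 4 0 6 4 7 0 2 1 8 0 7 5"/><path data-order="2" d="M154 398l0-5 1-3 5-5 4-7 0-3"/><path data-order="3" d="M164 375l13-13 2 0 6-7 0-2 5-5 4 0 3-1 7-7"/><path data-order="3" d="M107 368l5 0 6 4 9 6 28 0 2-1 3 0 4-2"/><path data-order="1" d="M372 363l-2 4 0 15 2 1 0 14 8 15 0 3 10 20 15 15 7 3 5 5 7 4 13 10 8 3 3 3 24 12 8 7"/><path data-order="2" d="M88 360l4 0 8 8 7 0"/><path data-order="1" d="M58 350l4 0 8 5 10 0 5 5 3 0"/><path data-order="1" d="M87 345l-3 5 0 5 4 5"/><path data-order="3" d="M204 340l0-28 1-2 2-8 3-4"/><path data-order="1" d="M490 328l-6-6-10-5-6-7 0-8 6-7 0-3 3-7 0-8 1 0 4-4"/><path data-order="1" d="M655 302l0-5"/><path data-order="3" d="M210 298l2-1 7 0 15-9 3 0 7-5 1 0 4-3 1 0 4-3 1 0 3-4 2 0 14-11 0-2 13-13 0-2 5-5 8-17 4-3 1-5 3-3 0-2 9-8 0-2 5-7 0-3-4-3 0-2-4-7 0-25"/><path data-order="2" d="M482 273l12 0 1-1 9-2 3-3 7 0 1-2 5 0 2-2 13 0 2 2 8 2 10 5 7 0 7 3 6 0 2 2 13 0 2-2 17 0 6 7 2 0 7 5 3 0 7 3 3 0 7 3 3 0 5 4 3 0"/><path data-order="1" d="M372 263l13-13 0-2 5-5 0-1 4-4 3-6 0-5 1-2 0-7 2-1 0-12 2-3 10-10 13 0 19 18 11 0 3 2 6 5 3 6 0 4 1 1 0 4 2 1 0 34 5 6 7 0"/><path data-order="1" d="M275 178l2-1 5 0 2-2 3 0 7-3 11-12 2 0 0-15"/><path data-order="2" d="M114 168l13 14 1 3 0 5 2 2 0 3 4 7 0 3 6 13 12 14 0 1 17 15 0 4 3 6 0 15 2 2 0 8 1 2 0 3 4 7 5 5 3 2 7 0 1-2 12 0 3-2"/><path data-order="1" d="M508 167l-23-22-1 0-4-3-3 0-2-2-27 0-6-3-5 0-10-5-3-4-2 0-15-15-3-6-12-12-2-3 0-4-2-1 0-4 2-1 0-5 2-4 8-8 4 0 1-2 5 0 20-10 17-16 3-2 4 0 1-2 20 0 7-6 2-4 0-5"/><path data-order="1" d="M630 167l0-12-1-2 0-6-2-2 0-5-2-2 0-23-1-2 0-15 1-1 0-7 2-2 0-3 3-7 0-11-6-14-5-5-5 0-4-1-6-7-2-3 0-4-2-1 0-15"/><path data-order="1" d="M72 155l6 3 7 0 2 2 10 0 17 8"/><path data-order="3" d="M314 153l-6-5-1-3"/><path data-order="3" d="M307 145l-5-7 0-10-2-1"/><path data-order="1" d="M239 137l3 0 13 6 19 14 3 0 1 1 9 0 3-1 8-9 2 0 0-21"/><path data-order="3" d="M300 127l0-4-2-1 0-22-1-2 0-5-2-3-5-5-3-2-3 0-19-18 0-2-5-6 0-27 2-2 0-11"/><path data-order="1" d="M540 85l-13-10-3-8-7-9-2-5-3-3-4-7-24-25"/><path data-order="1" d="M132 68l0-1-8-9-2 0-24-23 0-3 2-2 0-5 4-7 14 0 2-1 65 0"/><path data-order="1" d="M344 37l-7-14 0-6"/>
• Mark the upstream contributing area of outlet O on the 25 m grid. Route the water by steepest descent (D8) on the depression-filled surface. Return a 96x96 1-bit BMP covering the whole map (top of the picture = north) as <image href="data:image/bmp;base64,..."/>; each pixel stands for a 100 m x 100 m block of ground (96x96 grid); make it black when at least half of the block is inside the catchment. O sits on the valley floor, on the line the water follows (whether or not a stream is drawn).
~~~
<image width="96" height="96" href="data:image/bmp;base64,Qk2+BAAAAAAAAD4AAAAoAAAAYAAAAGAAAAABAAEAAAAAAIAEAAATCwAAEwsAAAIAAAAAAAAA////AAAAAAD//////wAAAAAAAAD//////wAAAAAAAAD//////4AAAAAAAAD//////4AAAAAAAAD//////4AAAAAAAAD//////4AAAAAAAAD//////4AAAAAAAAD//////4AAAAAAAAD//////4AAAAAAAAD//////8AAAAAAAAD//////8AAAAAAAAD//////+AAAAAAAAD//////+AAAAAAAAD///////gAAAAAAAD///////wAAAAAAAD///////gAAAAAAAD//////+AAAAAAAAD////3/4AAAAAAAAD///4A/wAAAAAAAAD///4AfwAAAAAAAAD///4AAAAAAAAAAAD///4AAAAAAAAAAAD///4AAAAAAAAAAAD///wAAAAAAAAAAAD///wAAAAAAAAAAAD///gAAAAAAAAAAAD///AAAAAAAAAAAAD//+AAAAAAAAAAAAD//8AAAAAAAAAAAAD//4AAAAAAAAAAAAD//4AAAAAAAAAAAAD//4AAAAAAAAAAAAD//4AAAAAAAAAAAAD//4AAAAAAAAAAAAD//4AAAAAAAAAAAAD//4AAAAAAAAAAAAD//4AAAAAAAAAAAAD//4AAAAAAAAAAAAD//4AAAAAAAAAAAAD//+AAAAAAAAAAAAD///AAAAAAAAAAAAD///gAAAAAAAAAAAD///wAAAAAAAAAAAD///gAAAAAAAAAAAD///gAAAAAAAAAAAD///gAAAAAAAAAAAD///gAAAAAAAAAAAD///gAAAAAAAAAAAD///AAAAAAAAAAAAD///AAAAAAAAAAAAD//+AAAAAAAAAAAAD//+AAAAAAAAAAAAD//8AAAAAAAAAAAAD//4AAAAAAAAAAAAD//4AAAAAAAAAAAAD//wAAAAAAAAAAAAD//gAAAAAAAAAAAAD//AAAAAAAAAAAAAB/+AAAAAAAAAAAAAAf8AAAAAAAAAAAAAAAAAAAAAAAAAAAAAAAAAAAAAAAAAAAAAAAAAAAAAAAAAAAAAAAAAAAAAAAAAAAAAAAAAAAAAAAAAAAAAAAAAAAAAAAAAAAAAAAAAAAAAAAAAAAAAAAAAAAAAAAAAAAAAAAAAAAAAAAAAAAAAAAAAAAAAAAAAAAAAAAAAAAAAAAAAAAAAAAAAAAAAAAAAAAAAAAAAAAAAAAAAAAAAAAAAAAAAAAAAAAAAAAAAAAAAAAAAAAAAAAAAAAAAAAAAAAAAAAAAAAAAAAAAAAAAAAAAAAAAAAAAAAAAAAAAAAAAAAAAAAAAAAAAAAAAAAAAAAAAAAAAAAAAAAAAAAAAAAAAAAAAAAAAAAAAAAAAAAAAAAAAAAAAAAAAAAAAAAAAAAAAAAAAAAAAAAAAAAAAAAAAAAAAAAAAAAAAAAAAAAAAAAAAAAAAAAAAAAAAAAAAAAAAAAAAAAAAAAAAAAAAAAAAAAAAAAAAAAAAAAAAAAAAAAAAAAAAAAAAAAAAAAAAAAAAAAAAAAAAAAAAAAAAAAAAAAAAAAAAAAAAAAAAAAAAAAAAAAAAAAAAAAAAAAAAAAAAA="/>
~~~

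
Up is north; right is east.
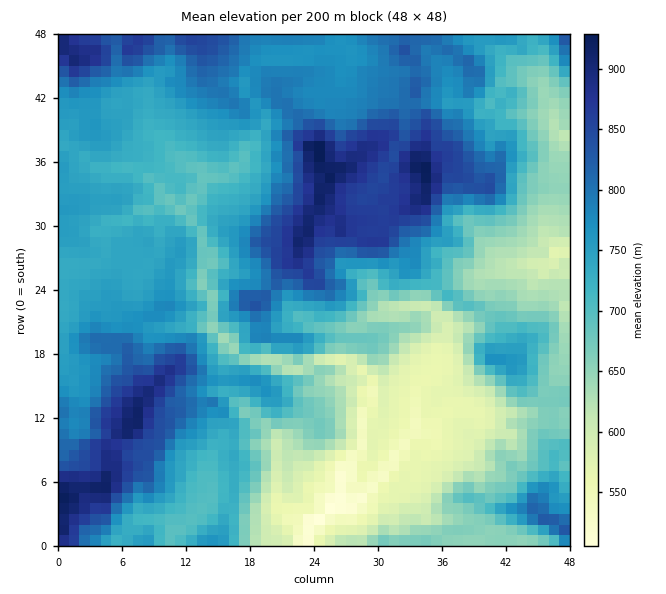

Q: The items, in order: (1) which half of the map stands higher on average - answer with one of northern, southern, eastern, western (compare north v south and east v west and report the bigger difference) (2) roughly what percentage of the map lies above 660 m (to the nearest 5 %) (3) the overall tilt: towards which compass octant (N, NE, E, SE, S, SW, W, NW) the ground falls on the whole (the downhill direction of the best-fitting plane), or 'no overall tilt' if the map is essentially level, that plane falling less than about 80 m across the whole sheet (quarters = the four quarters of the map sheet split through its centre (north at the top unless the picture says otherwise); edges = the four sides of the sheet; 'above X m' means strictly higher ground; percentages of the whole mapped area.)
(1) On average the northern half of the map is the higher ground.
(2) Roughly 75 % of the ground is higher than 660 m.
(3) Overall the map slopes down towards the south-east.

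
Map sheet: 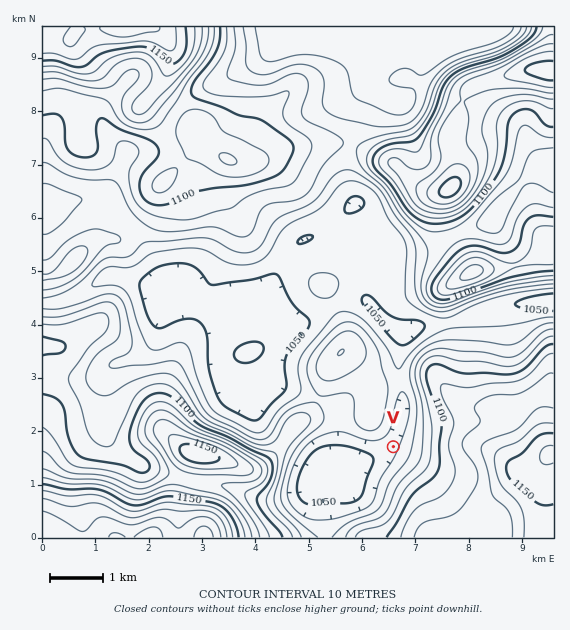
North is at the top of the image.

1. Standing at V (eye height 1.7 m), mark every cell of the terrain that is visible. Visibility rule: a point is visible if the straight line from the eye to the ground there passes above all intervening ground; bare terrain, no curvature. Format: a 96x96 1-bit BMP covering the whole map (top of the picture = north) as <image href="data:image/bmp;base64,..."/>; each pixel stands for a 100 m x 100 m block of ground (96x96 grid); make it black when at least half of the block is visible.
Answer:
<image width="96" height="96" href="data:image/bmp;base64,Qk2+BAAAAAAAAD4AAAAoAAAAYAAAAGAAAAABAAEAAAAAAIAEAAATCwAAEwsAAAIAAAAAAAAA////AAAAAAAAAAAB///8DgAAAAAAAAAB/////8AAAAAAAAAB//////AAAAAAAAAD//////gAAAAAAAAD//////gAAAAAAADH/////ngAAAAAAAD/////8DgAAAAAAAAf////4DwAAAAAAAAAA///4DwAAAAAAAAAAP//8H4AAAAAAAAAAP//8f8AAAAAAAAAAP////+AAAAAAAAAAf/////AAAAAAAAAB//////gAAAAAAAAP//////gAAAAAAAA///////wAAAAAAAD/8//5//wAAAAAAAH/Af/B//wAAAAAAAf8AP+B//wAAAAAAA/gAH8B//wAAAAAAD8AAH8B//wAAAAAADwAAD4A//wAAAAAAHAAABwA//wAAAAAAAAAAAgAf/4AAAAAAAAAAAAAf/wAAAAAAAAAAAAAP/wAAAAAAAAAAAAAP/gAAAAAAAAAAAAAH/AAAAAAAAAAAAAAB/AAAAAAAAAAAAAAB+AAAAAAAAAAAAAAA8AAAAAAAAAAAAAAAYAAAAAAAAAAAAAAAAAAAAAAAAAAAAAAAAAAAAAAAAAAAAAAAAAAAAAAAAAAAAAAAAAAAAAAAAAAAAAAAAAAAAAAAAAAAAAAAAAAAAAAAAAAAAAAAAAAAAAAAAAAAAAAAAAAAAAAAAAAAAAAAAAAAAAAAAAAAAAAAAAAAAAAAAAAAAAAAAAAAAAAAAAAAAAAAAAAAAAAAAAAAAAAAAAAAAAAAAAAAAAAAPgAAAAAAAAAAAAAAfwAAAAAAAAAAAAAAcAAAAAAAAAAAAAAAYAAAAAAAAAAAAAAAQAAAAAAAAAAAAAAAAAAAAAAAAAAAAAAAAAAAAAAAAAAAAAAAAAAAAAAAAAAAAAAAIAAAAAAAAAAAAAAAIAAAAAAAAAAAAAAAcAAAAAAAAAAAAAAAcAAAAAAAAAAAAAAAeAAAAAAAAAAAAAAA/AAAAAAAAAAAAAAA/gAAAAAAAAAAAAAB/wAAAAAAAAAAAAAB/4AAAAAAAAAAAAAD/8AAAAAAAAAAAAAD/8AAAAAAAAAAAAAH/+AAAAAAAAAAAAAHwCAAAAAAAAAAAAAPgAAAAAAAAAAAAAAPAAAAAAAAAAAAAAAeAAAAAAAAAAAAAAAcAAAAAAAAAAAAAAAAAAAAAAAAAAAAAAAAAAAAAAAAAAAAAAAAAAAAAAAAAAAAAAAAAAAAAAAAAAAAAAAAAAAAAAAAAAAAAAAAAAAAAAAAAAAAAAAAAAAAAAAAAAAAAAAAAAAAAAAAAAAAAAAAAAAAAAAAAAAAAAAAAAAAAAAAAAAAAAAAAAAAAAAAAAAAAAAAAAAAAAAAAAAAAAAAAAAAAAAAAAAAAAAAAAAAAAAAAAAAAAAAAAAAAAAAAAAAAAAAAAAAAAAAAAAAAAAAAAAAAAAAAAAAAAAAAAAAAAAAAAAAAAAAAAAAAAAAAAAAAAAAAAAAAAAAAAAAAAAAAAAAAAAAAAAAAAAAAAAAAAAAAAAAAAAAAAAAAAAAAAAAAAAAAAAAAAAAAAAAAAAAAAAAAAAAAAAAAAAAAAAAA="/>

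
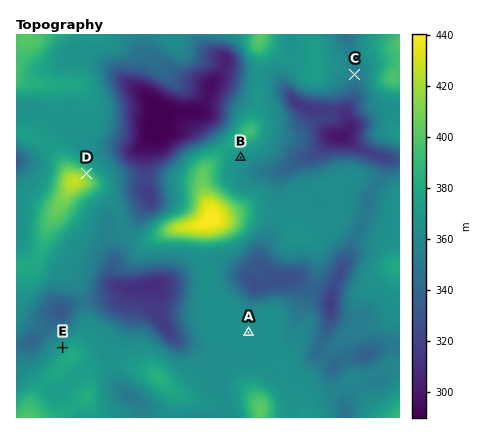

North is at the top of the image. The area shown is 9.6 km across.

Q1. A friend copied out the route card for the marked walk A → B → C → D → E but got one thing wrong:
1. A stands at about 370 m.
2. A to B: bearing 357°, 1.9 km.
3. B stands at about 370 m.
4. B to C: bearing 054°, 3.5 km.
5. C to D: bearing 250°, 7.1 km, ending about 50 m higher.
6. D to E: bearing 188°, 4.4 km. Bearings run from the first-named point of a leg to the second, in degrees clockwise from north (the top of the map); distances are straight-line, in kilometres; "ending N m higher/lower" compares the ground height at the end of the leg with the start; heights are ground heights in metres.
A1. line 2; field distance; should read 4.4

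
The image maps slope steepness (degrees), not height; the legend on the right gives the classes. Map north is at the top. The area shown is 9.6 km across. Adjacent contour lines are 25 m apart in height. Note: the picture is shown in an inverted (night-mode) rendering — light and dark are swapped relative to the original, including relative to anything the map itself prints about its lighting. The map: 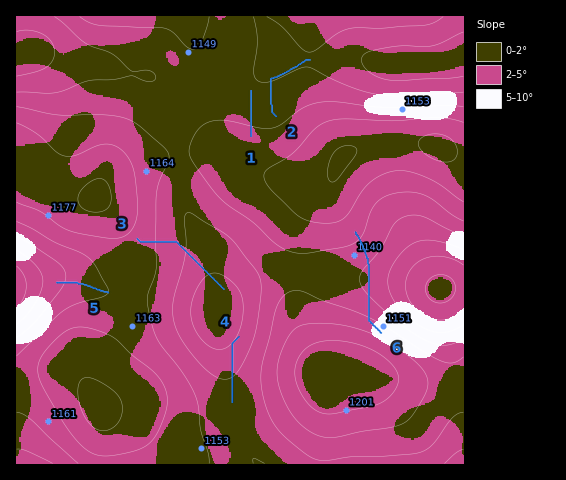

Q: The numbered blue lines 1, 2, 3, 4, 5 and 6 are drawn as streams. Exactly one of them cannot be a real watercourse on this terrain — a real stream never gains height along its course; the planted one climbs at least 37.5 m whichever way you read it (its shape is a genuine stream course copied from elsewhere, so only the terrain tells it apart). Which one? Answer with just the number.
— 6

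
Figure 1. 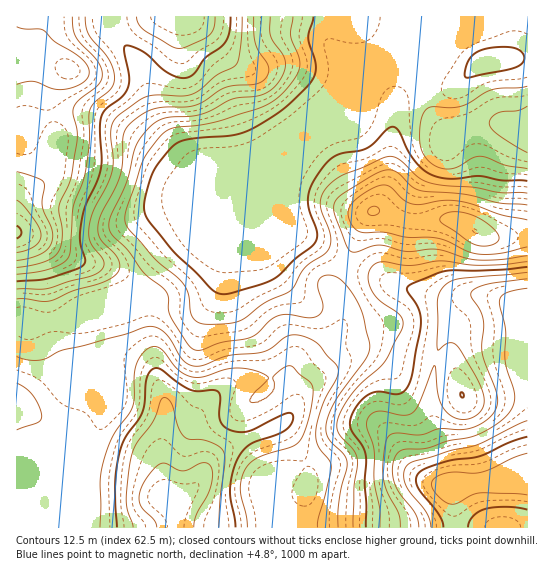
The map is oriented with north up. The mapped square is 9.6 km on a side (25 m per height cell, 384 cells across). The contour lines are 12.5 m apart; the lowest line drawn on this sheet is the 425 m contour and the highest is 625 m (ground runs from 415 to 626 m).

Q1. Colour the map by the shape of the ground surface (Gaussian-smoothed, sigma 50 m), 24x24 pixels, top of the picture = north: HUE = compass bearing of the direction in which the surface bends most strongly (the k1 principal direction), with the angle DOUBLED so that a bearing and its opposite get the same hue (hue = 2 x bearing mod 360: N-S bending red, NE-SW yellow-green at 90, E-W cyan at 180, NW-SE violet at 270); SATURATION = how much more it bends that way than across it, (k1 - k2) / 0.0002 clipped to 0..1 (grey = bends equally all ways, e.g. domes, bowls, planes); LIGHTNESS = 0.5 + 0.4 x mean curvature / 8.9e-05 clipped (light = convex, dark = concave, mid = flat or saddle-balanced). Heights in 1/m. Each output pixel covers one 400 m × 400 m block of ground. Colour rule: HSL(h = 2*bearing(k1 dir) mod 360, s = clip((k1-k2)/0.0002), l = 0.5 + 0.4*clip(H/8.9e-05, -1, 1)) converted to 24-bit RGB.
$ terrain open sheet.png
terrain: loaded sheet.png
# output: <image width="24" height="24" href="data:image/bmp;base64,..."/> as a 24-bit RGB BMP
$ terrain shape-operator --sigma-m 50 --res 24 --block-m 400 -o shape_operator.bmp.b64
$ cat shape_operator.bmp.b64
<image width="24" height="24" href="data:image/bmp;base64,Qk32BgAAAAAAADYAAAAoAAAAGAAAABgAAAABABgAAAAAAMAGAAATCwAAEwsAAAAAAAAAAAAAh26Ff3+Ae4J/Nzd4ajSF13g6cqAw3vJ/e3VJdtBkWEy7Ryh9gVNqwcNCn8dcoZ1tW3SKXJC5yeTnZmHwEQC4pa/WxMXltq/ggH9/f4B/f4B/My9vO0GFsc3S3+bsvrbc5Jq5d+VaGR08TjdualSk4NDEvsCFb6tfWLWMNc2XW6szLAccQyoZR6QgXI4sp6lEgIB/f4B/f4B/M0J6PEWYnMt4rM9tSpKa6qu89MrDFhMrKEM1Pm1FrMFq3qaoys+bSapPVE0oMwUALCMHHywJan8QRWQRP08PfoB7f29tko1pOXqSIECK2c22s8SFSZdvX7pW9abB+CD/cT+LM4IvGe4tgeO959fu53XdZAdjrRZ9xZC4P3SBW7U0T4JHXWZUS4VcZaifkLGxVHWUDVl3yI2a5K2NkZhWaaBEV5M8jDbe7ML97NHyjOtyFVsNPEMQag8gfAhihrfAsXPU4k+2r82GPKKGR3aSfZ62bK6vamuOmGqBH01RQiEk+daNir95nGW5t6NPFzUlMXE24ZKm+dTSkEdZOkkwKhgvkVJ5eteNOA+W7dDr3ujtjqHyJjbplIytj2KKb1JZhnFZQzpoJTln4vrRl9rmUTzu9bTikVLBPYN6RpY46aKS84nHoVenHjllfcTBhdOGAxVR2fDR0+fOeku3VjCeiVx8o02Gl2yhpHmnSluTHaq+5/3OLaVNExUzyH2W1KvloGvmyInLgqxwwX+z85TqXFDQNb2ny8iPBh5Mt++Tu51ac0RfUjdpXFNnd3+XeJaxiYC/lIPJRpbA5PS5oEFpFCE3U6REiG1QdjhRvKF6x5uxp1KKl3Fdype3YFKgvcN1EjddttNqn2VKfGNpP0N2cV5OcY80X3E4VG8yVXouWJBG4+Bnjz8yLVVkVYFebEppmm+amsaQllZ0uDp8xaCQbpGhnn7C1sjDIzmHZaR+t52cbH+jUDuBKSgKj7cPI1ASP2Ujc4BoXH5RxbtKuLJ3OHWCSGZoTXNuaKSLuHRqeyA8l6VIt9KVYrKuWXGjylxRhTZePYFKsJlGZzQlQkoeOXYvgsc1bHw9McYpAKg2J9ydlNjKrZu/cEerUE6AYop0SHNXgkF4zn/MvtTAx8BsblMyNxkRgVEPjGUdMBoDMyUAMyYALjMApNbVjOnSjO7/zOj/yNL8VpnSX4JofWRZczVVc1FMd31VUW9HKnVjZ7qo3VaH/EUudiwoay9Js6Jokzlu1ASv8prSscH0g5D219/01ub1Uc6lD1wgQFQpjE9nhGFxcD9YelJpgH9/f4B/f4B/T3xWFSsSSRYQ+31LyDo8UXeWx5LEaTfHZpLt0O77zNf/0sz/3+Grujk62UNGg1QyDSYPJlsmaEtPekx3f3+Af4B/f4B/f4B/fHmAPw9bXG62wMrq7NnymtX6n7n+zsj/zOb/0/H4emTkn4va1HNb0Sk8s5ZUwmuCWKF5G2haOFRhY2Z4f3+Af4B/f4B/f4B/ZGKAFDmqr+fkZ8fc8drl2LukIqmvY+T2tMTnx1qEcT94q4Z0qlKB2nyb0bGonH+00b3JMU+SIz1QXHxybn9/f4B/f4B/f4B/dXuAJXqCXrVWRaJZT61l9OPXVtCdFUcpKBMLvmUSXnRBc6ZValdIt5Ny38CWaqmOvJCfoyKaPFtpPGBIW2Q5cXY5Yn4+aIFlf4B/SX9yPKVZeKBhO1w3//FAp3wfIBMWLD4kqMlaj41Ubnctd36AaaZt59rBsa5+Wyc1eTJJikdVQCAfYHEpUI4/eJ5XM3wrOXdCfIB9VoJRXHQ6RF5G4tJvwWFGQS5QPm82daQxdlhAoYhNeHdfmKBI4MwVjDoUbCs3glOBjS5vo1aUhMeRRq2VgmNVr65BJYI4KXBEdIB4f4B/Smx4yMZ8u1lpmSuLqZU+SIsrTVc5qaA7XG96r1hy3X1kecd0fMviRTHokE7fvavUv9HBZEOVeU+gzd+9V7+uNI6IM4h5e3+AXXqElq59rGmYVS7H79PrwHWqXkplpalfXXOpXG/D2+rw1uH1cVPjUBRzkkOIwb+MwK6PWEO4jNjq2N/xzLXpX43dNUKoZWl/eYNvbJJjimJoS315f0i98KzhqJ/ioq3WeG6mT72Af+5blFZCeQlXaBRJf3xSysp9rnZSYL5vONptQYtptZJmgzp2ZCligWtSbZxiYoh8f3t9f4B/K35gUsxs1ozVt5jBfVNRu7JntNdCOCA2RRNXvW/Qq7zUqazIxs/Wtc7GeqqSOj1moXlTYUKLRDWSna+0gaaiXHOLfH2Af3+Af4B/XHxPUnYutLY9"/>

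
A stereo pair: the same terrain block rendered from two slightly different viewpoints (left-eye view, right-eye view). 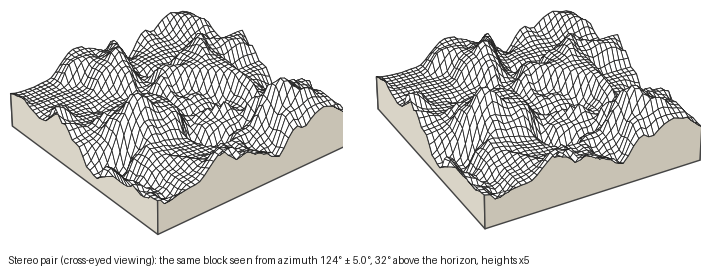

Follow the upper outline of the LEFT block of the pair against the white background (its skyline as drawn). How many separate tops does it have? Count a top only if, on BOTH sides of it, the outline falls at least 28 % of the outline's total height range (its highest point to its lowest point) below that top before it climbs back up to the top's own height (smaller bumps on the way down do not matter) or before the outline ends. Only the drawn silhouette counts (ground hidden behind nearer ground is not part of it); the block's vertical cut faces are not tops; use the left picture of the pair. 1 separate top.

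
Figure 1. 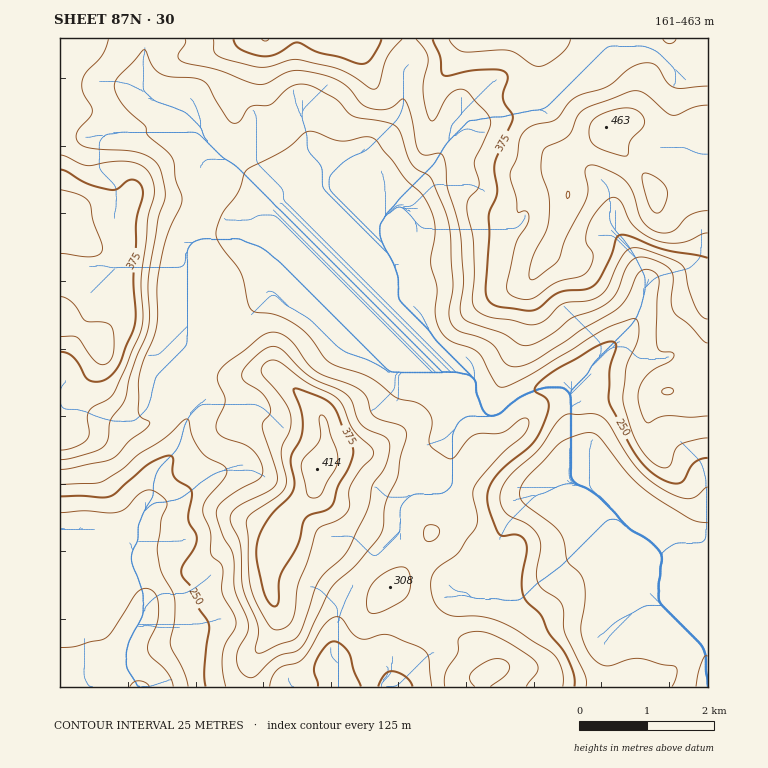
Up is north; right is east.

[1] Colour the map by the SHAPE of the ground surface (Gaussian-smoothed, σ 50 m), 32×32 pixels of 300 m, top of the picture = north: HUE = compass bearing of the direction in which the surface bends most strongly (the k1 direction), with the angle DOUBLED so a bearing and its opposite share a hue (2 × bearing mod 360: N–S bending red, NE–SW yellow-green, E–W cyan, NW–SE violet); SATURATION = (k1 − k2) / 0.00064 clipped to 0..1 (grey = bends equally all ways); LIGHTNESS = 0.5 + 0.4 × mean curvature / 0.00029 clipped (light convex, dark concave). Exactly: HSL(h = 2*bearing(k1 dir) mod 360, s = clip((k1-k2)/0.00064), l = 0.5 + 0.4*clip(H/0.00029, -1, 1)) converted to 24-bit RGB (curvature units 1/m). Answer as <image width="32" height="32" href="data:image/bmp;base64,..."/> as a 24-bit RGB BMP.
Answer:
<image width="32" height="32" href="data:image/bmp;base64,Qk02DAAAAAAAADYAAAAoAAAAIAAAACAAAAABABgAAAAAAAAMAAATCwAAEwsAAAAAAAAAAAAAk49hX29ekqB4gkp7RzI9PV88ZLRufm2ixGhc/+9nOT4dPWEkO7tgZEmFnz9/ocNjbElZLyxeVLq8xMfV1KPV2I+SXZS0YJuy4O7dZnnlHgDma2vRtrbLln/E06ubIg5zkIxzbYBvXKhXQCeap2vQdrbDWbWdSFiUpZHQ/8zX2SR5h+I3BGUxICxBopo3u6lCb0RlSHpeLo0/Ypk4iq9PqtessrDhl6vg4+vYXyR7QCZTV4BioJxnjF17y7qqigHJj5SYknSalblvEVFhRk21xpOleGePO4x2O31u8Act/7u94PLZKV2nBgot0ql2mKdNT5WWc7DBb8HUfcHgs9zgkcWok2JWlYA2vJQZSho5UkdjbH1meolmcqV9mVs7YhJBl5OEiWmayq+RLWluFSo2tI5fqmRZcHpNJA8efz4c8//MzeHErkDJACRmcqbJ2aXAZK6lQLlxP8V5OXdNlZo4jFQnhmA6sY57xXmNX0aDUGB5cYdwXJ5mh0tKdCZXfb2Tk5eAY2+Sy6milk2dDhcmf4c/i7JleVe3UQOruuu75v3OrnNrtVh4HTdkJ3iDz6SyvaC1eL+HRm9oXlREenhHlnZTeM1RQaV6tmCbvFOsXFiGiXWCmppgSD50cG6jo7GKoYiiZYSLo553x0zJKSPBfqXR0ZnKKl9iGAxi+vXR9fJ+oXpUwFGAQXNxEGpHOp5uy56lzXdxSzhGZHVaYY5tbHue5d+MKFc3O1U6oGRthmqTd3OGpYuGNUh9fZKQl66OhmR1ooGXeJSCXFyHYFqdRJtvmEOx5z+wBhwt9vDB+N3FkMRiKUWg4K3aT5WyGV9DVoNC1F91t22LQ6CDZaaBPmqY8drOV1ezN16CbIN8h3GGeXmLnJKLUUV+ZZJsh59nbn9adodYkXpZXGR8UFt2pW+CNilLhDA1MlizRPh99tbV8drRGR9DoJ81sGpgU4ysM2Z+mm2R0bfDnXCwXrFgFKe0yejTvnrfczm1fmeJfHeAhoZyhVVVf11ufXVTkItCdXkwYFYle5omOJNWQniCTWONnTLdjb3ryuj2mMPqy5Pj/7vHox1YSOJ6eMe8SZl/K0t8cLithJCrz4jGvuG2KoyKQoMufyY5g0ZjiW14hXh6gGF0iHB/gERRg00sfLBYmZxOWK+Mi9mGNW1LKz9JYGgzEH4zNshUcqxWPIU9Rx9P/zVe+9rQadxfLXFft1JlKV1YXnI4X3kyi39F/clAQUciITQcXFRCendrg3pzgmpzgWd5bRw2bA8IjfRvLdbgaLI1Qq1BvqFjXpN0FE9gcI7EeXG6LmohSHAZSzwcKAsa3elD+PLT6qyuLlR9hKlGKaOwRFzDnabGZC2q+7mlqFlCJEseGFYrVXdmfnd1gGx/biBabwA71fvQxPfVLyNPrr/kUdjUh9rDrGGyPH1gCz4pk0NIqnZnX4dTLilPFqXPr/LY5cGn7szBgnXz09D1WT3DHGhUiIxUMi2E8drg/Lb45o7NIKZdGFZLVnNWbkBpSAVKqeqVzv3PrEN8ejeHy8rktLfgYV24g0rT3rDlH3KyKG21xbDLnoO5QHbGMd/FZzAu8cpZ2//IHp/DeTy+94vslVXPS255N3p4brpdwE6++9Ds8MvcEiZbWGpBHxkyOh5+2/vQy71nikNqj2KKuqZXl08xqYkwFodef1TI2nO5EVRbZ5tfsnmWZqKqSxw3WGgrz/7N4ffUSx9VITwlcmNAv05zpFqNT3JmgHpGWn4rR8Nb+tHfGwXekGjiMQfWMpvT5e6mwkk2W6FudJO/tmeZv1JwxuaOHMGnFTJX1nubYT6mOmp0p3pBYywieyhUzP/ozP/x6nrd6jr6kEnGYEd5mGR3rHKqpX60QEaD13xgO3UDTIQAoxx/T1l+Lh+Kboq2raDN59nyvLzpTk2Ubzxr7i1D/f/ME4g/Bx0sVpN/pojBNlvWj4noyKX/zP/3v//PJxsMKxUIeTEchC0wdE1OdYFdgodalnFcbStzzkpV65GGnLAoFi0KCzoKEzpOfqiqccFZfLo1yDtuw1ePGiM3surC9enW1lJXACozRIF0fItVOm9JLHtNQKmQ+vvQuzkqYypTYzxJel1MgXBrgH9/gH9/gl9oaS8YNCgZd5ZG3a2e3qe4p3W3RphtADMeFWo8v29yzYtRMkovz5tRat3xaeS55Wp2+drSAEybH0Nvf4B/eIB2QIpOHYVI0uhrujpdgyxlf19zgH9/gH9/gH9/fnmAgw+F6WaXkllcO6EykKo90Lpti4mxvWu2SYiJAzEcF2lG3Hp1hj9t2b1ByZa2T0hwt31s+fzPGQ+cFRdif3+Aj2hzeqtuPYZdhZ4zdy4pgV5mgH9/gIB/gH9/gH9/b1x+FiGX4Z7t87fs05S3l5xKpe1lPm1qmjRHt7FuJsaeATlFtUmcz2m34eKxm11Jfmh1l7Ru/v/MGw4+HSBcfXGApZ1tjbCGY299dlZegHp7gH9/gIB/gH9/gH9/fnaBemeBJT1YOlVq15an4b/o79L59NnXTitsZ7CFveXAXczOAylUIlJxyHGM2NygfnRUgIFTiKtl//LLGBtXHDZqYFqQl8OckXWgj2aOaGeBf3+AgIB/gH9/gH9/gH9/d2t/f3OOMi+BP0Z8hK5mw8V/VFyw+tHYnn7lu8/t483Ac4NOGw8kJCgLQHgBtuBWmU1uddqSXL7L+uPMWTagEzFKSoB7nbFuelRlhWxveHKHeX6AgH9/gH9/gH9/f3mAhW6LZYiQNip8YUWNia1zyMCJNZWM5KGr4cSaPJOG4Kq8/RTVMwAum7owLf9ZGsBGgJPRo+CnRSli+N6avUObJyFkRYFqbY9YaWd5fYuJgHqLe3eBgH9/gH9/gH9/b3GDiJiTY2KDLxtMi0I/jcNlpblxU7hILV91/823QJczSXE0gwB8vTX/1/TpqN7qPUSTdLyLz318Nit+99asql5GMFKNVHumh2x1X35pb39seHNqfIB6f4B/gH9/gH96eYB5eoJqb0RlMxM9ac9zk97Jo3LCxpd4GiQ8+tGw4b+WLkRpDQ1Um3LO6vXWiFCle06omdzGn1zNkSS97+HS5c3sJE+/UzOfuXmxfJCiZ2uBfHiFc4Rycn9vg2h0loJtZ4lpeU9uYitELVWYoeujQnE7cy8q06NqNzl4nuiF9eLWcxqrHBA2Tt9u3vTXeVDNfXjNxrJ/aCiDf5DT2u7m5qLEkiyfND1khpRorVRif2tYYoFec4qDfXiLbXCFlJeIkm2PXh5u2W5YDpdys8N9Rz2YcrPNxZC8c36zj9iD3UgZSA8wPZa0h/+zmaVKhEZSf2pXqqggI3QvTY8ppYknqSYSqCo/XkJ3hE9hmHFRonJ9lqNbRoVZcGVehX5bbIdTdk9pOh5t68W7OOiiPsytT0akYoaarmCGpsynb427+C3IsnzOgt20i69ITl05glxokmdFx60wVWYqQ2YeY5Qqula3pY6+X0KXkUGTxsKQT4efyK2sVVStcVJ8mmZun1AxOTcYGVxCf8lh9vW1G1pdNUovS287SsZXr8yVbzWLtz3F7d7qxJXHiYqxWpzGPSXR0MPhqtCue5DRh67LUaO2iUJGiEY6dTFnik5py9SFZj88h8wuUThej2CIb1J/3DuetN7FAuj/LnWs/e6+ExExe0ttTqBqgbwxYZAZHVhFVtevkb7W8cDy2cTiW2a8JlGbmc+80tt5QlAxkno1SjUqYyYhdmIdMjkaY5ZHwHZHrVlMrsRSJzMvVVUoSSwkZJlE1ffJHkqsHiaZ/9THIiFiNptlP6+bv4K9xLCWSoN7KoAcKUkTfH4q4a1feDlBTVc0Znkkz35ji1NjfZleR1GJXizA36bjk2jXNLFRiXs4r5M5yq0vQidXkUNYQ6Sad92Dm/VzGi48DiY05lZW8JizQJdmMl4qRWAm19U4RH5CYYBmY31kMXtCvJ9QnEthfnF7f4B5om52u7ecYIGhXWCeJkR6lLtjhT3DuV/f0aXq3tDz2+DwHzX/rbLtmarnwN3f28+1OCmSDBVEYsdH29y0sJLOf3zPU4XKzM25f6e1VIeca4SEa390e31PmmpbbZB1f3+A"/>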